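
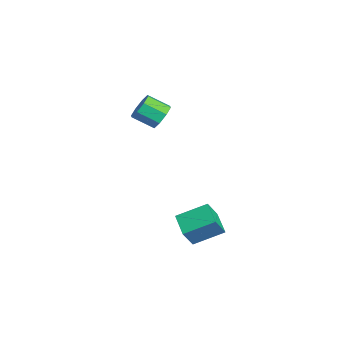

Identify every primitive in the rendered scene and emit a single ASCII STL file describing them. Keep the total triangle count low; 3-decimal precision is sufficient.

solid 
facet normal 0.287 0.807 -0.517
outer loop
vertex -2.702 2.628 2.426
vertex -3.47 2.49 1.784
vertex -3.343 2.998 2.648
endloop
endfacet
facet normal 0.479 0.346 0.807
outer loop
vertex -2.702 2.628 2.426
vertex -3.343 2.998 2.648
vertex -3.162 1.328 3.257
endloop
endfacet
facet normal 0.480 0.346 0.806
outer loop
vertex -3.162 1.328 3.257
vertex -3.343 2.998 2.648
vertex -3.804 1.698 3.48
endloop
endfacet
facet normal -0.286 -0.807 0.516
outer loop
vertex -3.162 1.328 3.257
vertex -3.804 1.698 3.48
vertex -3.93 1.19 2.616
endloop
endfacet
facet normal 0.285 0.807 -0.517
outer loop
vertex -3.343 2.998 2.648
vertex -3.47 2.49 1.784
vertex -4.059 3.07 2.365
endloop
endfacet
facet normal -0.247 0.583 0.774
outer loop
vertex -3.343 2.998 2.648
vertex -4.059 3.07 2.365
vertex -3.804 1.698 3.48
endloop
endfacet
facet normal -0.249 0.583 0.774
outer loop
vertex -3.804 1.698 3.48
vertex -4.059 3.07 2.365
vertex -4.519 1.77 3.196
endloop
endfacet
facet normal -0.286 -0.807 0.516
outer loop
vertex -3.804 1.698 3.48
vertex -4.519 1.77 3.196
vertex -3.93 1.19 2.616
endloop
endfacet
facet normal 0.286 0.807 -0.516
outer loop
vertex -4.059 3.07 2.365
vertex -3.47 2.49 1.784
vertex -4.429 2.802 1.741
endloop
endfacet
facet normal -0.830 0.477 0.287
outer loop
vertex -4.059 3.07 2.365
vertex -4.429 2.802 1.741
vertex -4.519 1.77 3.196
endloop
endfacet
facet normal -0.829 0.479 0.288
outer loop
vertex -4.519 1.77 3.196
vertex -4.429 2.802 1.741
vertex -4.89 1.502 2.573
endloop
endfacet
facet normal -0.285 -0.807 0.517
outer loop
vertex -4.519 1.77 3.196
vertex -4.89 1.502 2.573
vertex -3.93 1.19 2.616
endloop
endfacet
facet normal 0.286 0.807 -0.516
outer loop
vertex -4.429 2.802 1.741
vertex -3.47 2.49 1.784
vertex -4.238 2.352 1.143
endloop
endfacet
facet normal -0.926 0.094 -0.366
outer loop
vertex -4.429 2.802 1.741
vertex -4.238 2.352 1.143
vertex -4.89 1.502 2.573
endloop
endfacet
facet normal -0.926 0.093 -0.367
outer loop
vertex -4.89 1.502 2.573
vertex -4.238 2.352 1.143
vertex -4.698 1.052 1.974
endloop
endfacet
facet normal -0.286 -0.808 0.515
outer loop
vertex -4.89 1.502 2.573
vertex -4.698 1.052 1.974
vertex -3.93 1.19 2.616
endloop
endfacet
facet normal 0.286 0.807 -0.516
outer loop
vertex -4.238 2.352 1.143
vertex -3.47 2.49 1.784
vertex -3.596 1.982 0.92
endloop
endfacet
facet normal -0.479 -0.346 -0.807
outer loop
vertex -4.238 2.352 1.143
vertex -3.596 1.982 0.92
vertex -4.698 1.052 1.974
endloop
endfacet
facet normal -0.479 -0.346 -0.807
outer loop
vertex -4.698 1.052 1.974
vertex -3.596 1.982 0.92
vertex -4.057 0.682 1.752
endloop
endfacet
facet normal -0.287 -0.807 0.517
outer loop
vertex -4.698 1.052 1.974
vertex -4.057 0.682 1.752
vertex -3.93 1.19 2.616
endloop
endfacet
facet normal 0.286 0.807 -0.516
outer loop
vertex -3.596 1.982 0.92
vertex -3.47 2.49 1.784
vertex -2.881 1.91 1.204
endloop
endfacet
facet normal 0.248 -0.583 -0.773
outer loop
vertex -3.596 1.982 0.92
vertex -2.881 1.91 1.204
vertex -4.057 0.682 1.752
endloop
endfacet
facet normal 0.247 -0.582 -0.774
outer loop
vertex -4.057 0.682 1.752
vertex -2.881 1.91 1.204
vertex -3.341 0.61 2.035
endloop
endfacet
facet normal -0.285 -0.807 0.517
outer loop
vertex -4.057 0.682 1.752
vertex -3.341 0.61 2.035
vertex -3.93 1.19 2.616
endloop
endfacet
facet normal 0.285 0.807 -0.517
outer loop
vertex -2.881 1.91 1.204
vertex -3.47 2.49 1.784
vertex -2.51 2.178 1.827
endloop
endfacet
facet normal 0.830 -0.478 -0.288
outer loop
vertex -2.881 1.91 1.204
vertex -2.51 2.178 1.827
vertex -3.341 0.61 2.035
endloop
endfacet
facet normal 0.830 -0.478 -0.287
outer loop
vertex -3.341 0.61 2.035
vertex -2.51 2.178 1.827
vertex -2.971 0.878 2.659
endloop
endfacet
facet normal -0.286 -0.807 0.516
outer loop
vertex -3.341 0.61 2.035
vertex -2.971 0.878 2.659
vertex -3.93 1.19 2.616
endloop
endfacet
facet normal 0.286 0.808 -0.515
outer loop
vertex -2.51 2.178 1.827
vertex -3.47 2.49 1.784
vertex -2.702 2.628 2.426
endloop
endfacet
facet normal 0.926 -0.093 0.367
outer loop
vertex -2.51 2.178 1.827
vertex -2.702 2.628 2.426
vertex -2.971 0.878 2.659
endloop
endfacet
facet normal 0.926 -0.094 0.366
outer loop
vertex -2.971 0.878 2.659
vertex -2.702 2.628 2.426
vertex -3.162 1.328 3.257
endloop
endfacet
facet normal -0.286 -0.807 0.516
outer loop
vertex -2.971 0.878 2.659
vertex -3.162 1.328 3.257
vertex -3.93 1.19 2.616
endloop
endfacet
facet normal -0.931 -0.106 0.348
outer loop
vertex 3.373 2.089 -2.589
vertex 3.5 3.965 -1.677
vertex 2.792 2.782 -3.933
endloop
endfacet
facet normal -0.061 -0.898 -0.436
outer loop
vertex 4.32 2.955 -4.503
vertex 3.373 2.089 -2.589
vertex 2.792 2.782 -3.933
endloop
endfacet
facet normal -0.932 -0.105 0.348
outer loop
vertex 2.792 2.782 -3.933
vertex 3.5 3.965 -1.677
vertex 2.92 4.658 -3.021
endloop
endfacet
facet normal -0.358 0.428 -0.830
outer loop
vertex 2.92 4.658 -3.021
vertex 4.32 2.955 -4.503
vertex 2.792 2.782 -3.933
endloop
endfacet
facet normal 0.358 -0.428 0.830
outer loop
vertex 3.373 2.089 -2.589
vertex 5.028 4.138 -2.247
vertex 3.5 3.965 -1.677
endloop
endfacet
facet normal -0.061 -0.898 -0.436
outer loop
vertex 4.9 2.262 -3.159
vertex 3.373 2.089 -2.589
vertex 4.32 2.955 -4.503
endloop
endfacet
facet normal 0.358 -0.428 0.830
outer loop
vertex 4.9 2.262 -3.159
vertex 5.028 4.138 -2.247
vertex 3.373 2.089 -2.589
endloop
endfacet
facet normal 0.061 0.898 0.436
outer loop
vertex 3.5 3.965 -1.677
vertex 5.028 4.138 -2.247
vertex 2.92 4.658 -3.021
endloop
endfacet
facet normal -0.358 0.428 -0.830
outer loop
vertex 4.447 4.831 -3.591
vertex 4.32 2.955 -4.503
vertex 2.92 4.658 -3.021
endloop
endfacet
facet normal 0.061 0.898 0.436
outer loop
vertex 2.92 4.658 -3.021
vertex 5.028 4.138 -2.247
vertex 4.447 4.831 -3.591
endloop
endfacet
facet normal 0.932 0.106 -0.347
outer loop
vertex 4.447 4.831 -3.591
vertex 4.9 2.262 -3.159
vertex 4.32 2.955 -4.503
endloop
endfacet
facet normal 0.931 0.106 -0.348
outer loop
vertex 5.028 4.138 -2.247
vertex 4.9 2.262 -3.159
vertex 4.447 4.831 -3.591
endloop
endfacet

endsolid


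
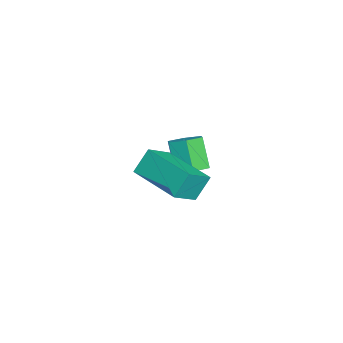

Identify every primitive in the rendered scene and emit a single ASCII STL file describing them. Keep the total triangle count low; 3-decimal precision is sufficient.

solid 
facet normal 0.465 0.224 -0.856
outer loop
vertex -2.218 -2.873 -3.349
vertex -2.675 -2.299 -3.447
vertex -2.04 -2.207 -3.078
endloop
endfacet
facet normal 0.852 -0.376 0.364
outer loop
vertex -2.218 -2.873 -3.349
vertex -2.04 -2.207 -3.078
vertex -2.888 -3.195 -2.115
endloop
endfacet
facet normal 0.852 -0.376 0.365
outer loop
vertex -2.888 -3.195 -2.115
vertex -2.04 -2.207 -3.078
vertex -2.71 -2.529 -1.845
endloop
endfacet
facet normal -0.464 -0.223 0.857
outer loop
vertex -2.888 -3.195 -2.115
vertex -2.71 -2.529 -1.845
vertex -3.345 -2.621 -2.213
endloop
endfacet
facet normal 0.465 0.224 -0.856
outer loop
vertex -2.04 -2.207 -3.078
vertex -2.675 -2.299 -3.447
vertex -2.497 -1.633 -3.176
endloop
endfacet
facet normal 0.634 0.590 0.499
outer loop
vertex -2.04 -2.207 -3.078
vertex -2.497 -1.633 -3.176
vertex -2.71 -2.529 -1.845
endloop
endfacet
facet normal 0.634 0.591 0.499
outer loop
vertex -2.71 -2.529 -1.845
vertex -2.497 -1.633 -3.176
vertex -3.167 -1.956 -1.943
endloop
endfacet
facet normal -0.464 -0.224 0.857
outer loop
vertex -2.71 -2.529 -1.845
vertex -3.167 -1.956 -1.943
vertex -3.345 -2.621 -2.213
endloop
endfacet
facet normal 0.465 0.224 -0.856
outer loop
vertex -2.497 -1.633 -3.176
vertex -2.675 -2.299 -3.447
vertex -3.132 -1.725 -3.545
endloop
endfacet
facet normal -0.218 0.967 0.135
outer loop
vertex -2.497 -1.633 -3.176
vertex -3.132 -1.725 -3.545
vertex -3.167 -1.956 -1.943
endloop
endfacet
facet normal -0.217 0.967 0.135
outer loop
vertex -3.167 -1.956 -1.943
vertex -3.132 -1.725 -3.545
vertex -3.802 -2.047 -2.311
endloop
endfacet
facet normal -0.465 -0.224 0.857
outer loop
vertex -3.167 -1.956 -1.943
vertex -3.802 -2.047 -2.311
vertex -3.345 -2.621 -2.213
endloop
endfacet
facet normal 0.464 0.223 -0.857
outer loop
vertex -3.132 -1.725 -3.545
vertex -2.675 -2.299 -3.447
vertex -3.31 -2.391 -3.815
endloop
endfacet
facet normal -0.852 0.376 -0.365
outer loop
vertex -3.132 -1.725 -3.545
vertex -3.31 -2.391 -3.815
vertex -3.802 -2.047 -2.311
endloop
endfacet
facet normal -0.852 0.376 -0.365
outer loop
vertex -3.802 -2.047 -2.311
vertex -3.31 -2.391 -3.815
vertex -3.98 -2.713 -2.582
endloop
endfacet
facet normal -0.465 -0.224 0.856
outer loop
vertex -3.802 -2.047 -2.311
vertex -3.98 -2.713 -2.582
vertex -3.345 -2.621 -2.213
endloop
endfacet
facet normal 0.464 0.224 -0.857
outer loop
vertex -3.31 -2.391 -3.815
vertex -2.675 -2.299 -3.447
vertex -2.853 -2.964 -3.717
endloop
endfacet
facet normal -0.634 -0.591 -0.499
outer loop
vertex -3.31 -2.391 -3.815
vertex -2.853 -2.964 -3.717
vertex -3.98 -2.713 -2.582
endloop
endfacet
facet normal -0.634 -0.590 -0.499
outer loop
vertex -3.98 -2.713 -2.582
vertex -2.853 -2.964 -3.717
vertex -3.523 -3.287 -2.484
endloop
endfacet
facet normal -0.465 -0.224 0.856
outer loop
vertex -3.98 -2.713 -2.582
vertex -3.523 -3.287 -2.484
vertex -3.345 -2.621 -2.213
endloop
endfacet
facet normal 0.465 0.224 -0.857
outer loop
vertex -2.853 -2.964 -3.717
vertex -2.675 -2.299 -3.447
vertex -2.218 -2.873 -3.349
endloop
endfacet
facet normal 0.217 -0.967 -0.135
outer loop
vertex -2.853 -2.964 -3.717
vertex -2.218 -2.873 -3.349
vertex -3.523 -3.287 -2.484
endloop
endfacet
facet normal 0.218 -0.967 -0.134
outer loop
vertex -3.523 -3.287 -2.484
vertex -2.218 -2.873 -3.349
vertex -2.888 -3.195 -2.115
endloop
endfacet
facet normal -0.465 -0.224 0.856
outer loop
vertex -3.523 -3.287 -2.484
vertex -2.888 -3.195 -2.115
vertex -3.345 -2.621 -2.213
endloop
endfacet
facet normal -0.351 0.436 0.829
outer loop
vertex 0.256 -3.628 -0.366
vertex 1.694 -2.058 -0.582
vertex -0.591 -2.95 -1.082
endloop
endfacet
facet normal -0.672 -0.734 0.100
outer loop
vertex -0.194 -3.442 -2.018
vertex 0.256 -3.628 -0.366
vertex -0.591 -2.95 -1.082
endloop
endfacet
facet normal -0.351 0.435 0.829
outer loop
vertex -0.591 -2.95 -1.082
vertex 1.694 -2.058 -0.582
vertex 0.847 -1.38 -1.297
endloop
endfacet
facet normal -0.652 0.522 -0.551
outer loop
vertex 0.847 -1.38 -1.297
vertex -0.194 -3.442 -2.018
vertex -0.591 -2.95 -1.082
endloop
endfacet
facet normal 0.652 -0.521 0.551
outer loop
vertex 0.256 -3.628 -0.366
vertex 2.091 -2.55 -1.518
vertex 1.694 -2.058 -0.582
endloop
endfacet
facet normal -0.672 -0.734 0.100
outer loop
vertex 0.653 -4.12 -1.303
vertex 0.256 -3.628 -0.366
vertex -0.194 -3.442 -2.018
endloop
endfacet
facet normal 0.652 -0.522 0.550
outer loop
vertex 0.653 -4.12 -1.303
vertex 2.091 -2.55 -1.518
vertex 0.256 -3.628 -0.366
endloop
endfacet
facet normal 0.672 0.734 -0.101
outer loop
vertex 1.694 -2.058 -0.582
vertex 2.091 -2.55 -1.518
vertex 0.847 -1.38 -1.297
endloop
endfacet
facet normal -0.652 0.522 -0.550
outer loop
vertex 1.244 -1.872 -2.234
vertex -0.194 -3.442 -2.018
vertex 0.847 -1.38 -1.297
endloop
endfacet
facet normal 0.672 0.734 -0.100
outer loop
vertex 0.847 -1.38 -1.297
vertex 2.091 -2.55 -1.518
vertex 1.244 -1.872 -2.234
endloop
endfacet
facet normal 0.351 -0.436 -0.829
outer loop
vertex 1.244 -1.872 -2.234
vertex 0.653 -4.12 -1.303
vertex -0.194 -3.442 -2.018
endloop
endfacet
facet normal 0.352 -0.436 -0.829
outer loop
vertex 2.091 -2.55 -1.518
vertex 0.653 -4.12 -1.303
vertex 1.244 -1.872 -2.234
endloop
endfacet

endsolid


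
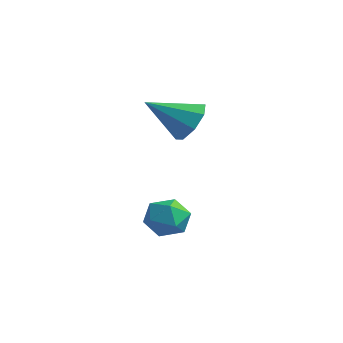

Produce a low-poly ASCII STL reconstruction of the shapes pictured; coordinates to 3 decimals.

solid 
facet normal 0.466 0.706 -0.533
outer loop
vertex -1.715 -1.757 2.753
vertex -2.529 -1.65 2.183
vertex -2.198 -1.231 3.028
endloop
endfacet
facet normal 0.365 -0.146 0.920
outer loop
vertex -1.715 -1.757 2.753
vertex -2.198 -1.231 3.028
vertex -3.451 -3.05 3.237
endloop
endfacet
facet normal 0.465 0.707 -0.533
outer loop
vertex -2.198 -1.231 3.028
vertex -2.529 -1.65 2.183
vertex -2.876 -0.951 2.808
endloop
endfacet
facet normal -0.204 0.249 0.947
outer loop
vertex -2.198 -1.231 3.028
vertex -2.876 -0.951 2.808
vertex -3.451 -3.05 3.237
endloop
endfacet
facet normal 0.466 0.707 -0.532
outer loop
vertex -2.876 -0.951 2.808
vertex -2.529 -1.65 2.183
vertex -3.35 -1.08 2.221
endloop
endfacet
facet normal -0.770 0.323 0.550
outer loop
vertex -2.876 -0.951 2.808
vertex -3.35 -1.08 2.221
vertex -3.451 -3.05 3.237
endloop
endfacet
facet normal 0.466 0.706 -0.533
outer loop
vertex -3.35 -1.08 2.221
vertex -2.529 -1.65 2.183
vertex -3.344 -1.544 1.612
endloop
endfacet
facet normal -0.999 0.033 -0.035
outer loop
vertex -3.35 -1.08 2.221
vertex -3.344 -1.544 1.612
vertex -3.451 -3.05 3.237
endloop
endfacet
facet normal 0.465 0.707 -0.533
outer loop
vertex -3.344 -1.544 1.612
vertex -2.529 -1.65 2.183
vertex -2.86 -2.07 1.337
endloop
endfacet
facet normal -0.758 -0.452 -0.469
outer loop
vertex -3.344 -1.544 1.612
vertex -2.86 -2.07 1.337
vertex -3.451 -3.05 3.237
endloop
endfacet
facet normal 0.465 0.707 -0.533
outer loop
vertex -2.86 -2.07 1.337
vertex -2.529 -1.65 2.183
vertex -2.183 -2.35 1.557
endloop
endfacet
facet normal -0.189 -0.847 -0.496
outer loop
vertex -2.86 -2.07 1.337
vertex -2.183 -2.35 1.557
vertex -3.451 -3.05 3.237
endloop
endfacet
facet normal 0.465 0.707 -0.533
outer loop
vertex -2.183 -2.35 1.557
vertex -2.529 -1.65 2.183
vertex -1.708 -2.22 2.144
endloop
endfacet
facet normal 0.376 -0.921 -0.100
outer loop
vertex -2.183 -2.35 1.557
vertex -1.708 -2.22 2.144
vertex -3.451 -3.05 3.237
endloop
endfacet
facet normal 0.466 0.707 -0.532
outer loop
vertex -1.708 -2.22 2.144
vertex -2.529 -1.65 2.183
vertex -1.715 -1.757 2.753
endloop
endfacet
facet normal 0.605 -0.630 0.486
outer loop
vertex -1.708 -2.22 2.144
vertex -1.715 -1.757 2.753
vertex -3.451 -3.05 3.237
endloop
endfacet
facet normal -0.493 0.812 0.312
outer loop
vertex -2.077 -2.416 -2.157
vertex -2.826 -2.962 -1.918
vertex -2.136 -2.789 -1.278
endloop
endfacet
facet normal 0.212 0.894 0.394
outer loop
vertex -2.077 -2.416 -2.157
vertex -2.136 -2.789 -1.278
vertex -1.298 -2.784 -1.74
endloop
endfacet
facet normal 0.518 0.819 -0.246
outer loop
vertex -2.077 -2.416 -2.157
vertex -1.298 -2.784 -1.74
vertex -1.47 -2.953 -2.666
endloop
endfacet
facet normal 0.004 0.690 -0.724
outer loop
vertex -2.077 -2.416 -2.157
vertex -1.47 -2.953 -2.666
vertex -2.414 -3.063 -2.776
endloop
endfacet
facet normal -0.621 0.686 -0.379
outer loop
vertex -2.077 -2.416 -2.157
vertex -2.414 -3.063 -2.776
vertex -2.826 -2.962 -1.918
endloop
endfacet
facet normal 0.447 0.368 0.815
outer loop
vertex -1.298 -2.784 -1.74
vertex -2.136 -2.789 -1.278
vertex -1.566 -3.557 -1.244
endloop
endfacet
facet normal -0.692 0.236 0.682
outer loop
vertex -2.136 -2.789 -1.278
vertex -2.826 -2.962 -1.918
vertex -2.51 -3.667 -1.354
endloop
endfacet
facet normal -0.900 0.032 -0.436
outer loop
vertex -2.826 -2.962 -1.918
vertex -2.414 -3.063 -2.776
vertex -2.682 -3.836 -2.28
endloop
endfacet
facet normal 0.111 0.039 -0.993
outer loop
vertex -2.414 -3.063 -2.776
vertex -1.47 -2.953 -2.666
vertex -1.844 -3.831 -2.742
endloop
endfacet
facet normal 0.944 0.247 -0.220
outer loop
vertex -1.47 -2.953 -2.666
vertex -1.298 -2.784 -1.74
vertex -1.154 -3.658 -2.102
endloop
endfacet
facet normal -0.004 -0.690 0.724
outer loop
vertex -1.903 -4.204 -1.863
vertex -1.566 -3.557 -1.244
vertex -2.51 -3.667 -1.354
endloop
endfacet
facet normal -0.518 -0.819 0.246
outer loop
vertex -1.903 -4.204 -1.863
vertex -2.51 -3.667 -1.354
vertex -2.682 -3.836 -2.28
endloop
endfacet
facet normal -0.212 -0.894 -0.394
outer loop
vertex -1.903 -4.204 -1.863
vertex -2.682 -3.836 -2.28
vertex -1.844 -3.831 -2.742
endloop
endfacet
facet normal 0.493 -0.812 -0.312
outer loop
vertex -1.903 -4.204 -1.863
vertex -1.844 -3.831 -2.742
vertex -1.154 -3.658 -2.102
endloop
endfacet
facet normal 0.621 -0.686 0.379
outer loop
vertex -1.903 -4.204 -1.863
vertex -1.154 -3.658 -2.102
vertex -1.566 -3.557 -1.244
endloop
endfacet
facet normal -0.111 -0.039 0.993
outer loop
vertex -2.51 -3.667 -1.354
vertex -1.566 -3.557 -1.244
vertex -2.136 -2.789 -1.278
endloop
endfacet
facet normal -0.944 -0.247 0.220
outer loop
vertex -2.682 -3.836 -2.28
vertex -2.51 -3.667 -1.354
vertex -2.826 -2.962 -1.918
endloop
endfacet
facet normal -0.447 -0.368 -0.815
outer loop
vertex -1.844 -3.831 -2.742
vertex -2.682 -3.836 -2.28
vertex -2.414 -3.063 -2.776
endloop
endfacet
facet normal 0.692 -0.236 -0.682
outer loop
vertex -1.154 -3.658 -2.102
vertex -1.844 -3.831 -2.742
vertex -1.47 -2.953 -2.666
endloop
endfacet
facet normal 0.900 -0.032 0.436
outer loop
vertex -1.566 -3.557 -1.244
vertex -1.154 -3.658 -2.102
vertex -1.298 -2.784 -1.74
endloop
endfacet

endsolid


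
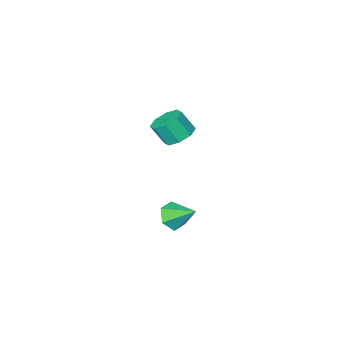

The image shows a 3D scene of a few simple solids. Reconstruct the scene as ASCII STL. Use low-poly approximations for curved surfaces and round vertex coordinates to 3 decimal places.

solid 
facet normal -0.355 0.413 -0.839
outer loop
vertex -0.375 -2.853 -1.0
vertex -0.945 -3.625 -1.139
vertex -1.041 -2.776 -0.68
endloop
endfacet
facet normal 0.265 0.905 0.333
outer loop
vertex -0.375 -2.853 -1.0
vertex -1.041 -2.776 -0.68
vertex 0.116 -3.422 0.157
endloop
endfacet
facet normal 0.265 0.905 0.333
outer loop
vertex 0.116 -3.422 0.157
vertex -1.041 -2.776 -0.68
vertex -0.55 -3.345 0.477
endloop
endfacet
facet normal 0.355 -0.412 0.839
outer loop
vertex 0.116 -3.422 0.157
vertex -0.55 -3.345 0.477
vertex -0.455 -4.195 0.019
endloop
endfacet
facet normal -0.355 0.413 -0.839
outer loop
vertex -1.041 -2.776 -0.68
vertex -0.945 -3.625 -1.139
vertex -1.65 -3.196 -0.629
endloop
endfacet
facet normal -0.447 0.713 0.540
outer loop
vertex -1.041 -2.776 -0.68
vertex -1.65 -3.196 -0.629
vertex -0.55 -3.345 0.477
endloop
endfacet
facet normal -0.447 0.713 0.540
outer loop
vertex -0.55 -3.345 0.477
vertex -1.65 -3.196 -0.629
vertex -1.159 -3.766 0.529
endloop
endfacet
facet normal 0.356 -0.412 0.839
outer loop
vertex -0.55 -3.345 0.477
vertex -1.159 -3.766 0.529
vertex -0.455 -4.195 0.019
endloop
endfacet
facet normal -0.356 0.413 -0.839
outer loop
vertex -1.65 -3.196 -0.629
vertex -0.945 -3.625 -1.139
vertex -1.847 -3.868 -0.876
endloop
endfacet
facet normal -0.896 0.104 0.431
outer loop
vertex -1.65 -3.196 -0.629
vertex -1.847 -3.868 -0.876
vertex -1.159 -3.766 0.529
endloop
endfacet
facet normal -0.896 0.104 0.431
outer loop
vertex -1.159 -3.766 0.529
vertex -1.847 -3.868 -0.876
vertex -1.356 -4.438 0.282
endloop
endfacet
facet normal 0.356 -0.413 0.838
outer loop
vertex -1.159 -3.766 0.529
vertex -1.356 -4.438 0.282
vertex -0.455 -4.195 0.019
endloop
endfacet
facet normal -0.356 0.412 -0.839
outer loop
vertex -1.847 -3.868 -0.876
vertex -0.945 -3.625 -1.139
vertex -1.516 -4.398 -1.277
endloop
endfacet
facet normal -0.822 -0.566 0.070
outer loop
vertex -1.847 -3.868 -0.876
vertex -1.516 -4.398 -1.277
vertex -1.356 -4.438 0.282
endloop
endfacet
facet normal -0.821 -0.567 0.070
outer loop
vertex -1.356 -4.438 0.282
vertex -1.516 -4.398 -1.277
vertex -1.025 -4.967 -0.12
endloop
endfacet
facet normal 0.356 -0.414 0.838
outer loop
vertex -1.356 -4.438 0.282
vertex -1.025 -4.967 -0.12
vertex -0.455 -4.195 0.019
endloop
endfacet
facet normal -0.355 0.412 -0.839
outer loop
vertex -1.516 -4.398 -1.277
vertex -0.945 -3.625 -1.139
vertex -0.85 -4.475 -1.597
endloop
endfacet
facet normal -0.265 -0.905 -0.333
outer loop
vertex -1.516 -4.398 -1.277
vertex -0.85 -4.475 -1.597
vertex -1.025 -4.967 -0.12
endloop
endfacet
facet normal -0.265 -0.905 -0.333
outer loop
vertex -1.025 -4.967 -0.12
vertex -0.85 -4.475 -1.597
vertex -0.359 -5.044 -0.44
endloop
endfacet
facet normal 0.355 -0.413 0.839
outer loop
vertex -1.025 -4.967 -0.12
vertex -0.359 -5.044 -0.44
vertex -0.455 -4.195 0.019
endloop
endfacet
facet normal -0.356 0.412 -0.839
outer loop
vertex -0.85 -4.475 -1.597
vertex -0.945 -3.625 -1.139
vertex -0.241 -4.054 -1.649
endloop
endfacet
facet normal 0.447 -0.713 -0.540
outer loop
vertex -0.85 -4.475 -1.597
vertex -0.241 -4.054 -1.649
vertex -0.359 -5.044 -0.44
endloop
endfacet
facet normal 0.447 -0.713 -0.540
outer loop
vertex -0.359 -5.044 -0.44
vertex -0.241 -4.054 -1.649
vertex 0.25 -4.624 -0.491
endloop
endfacet
facet normal 0.355 -0.413 0.839
outer loop
vertex -0.359 -5.044 -0.44
vertex 0.25 -4.624 -0.491
vertex -0.455 -4.195 0.019
endloop
endfacet
facet normal -0.356 0.413 -0.838
outer loop
vertex -0.241 -4.054 -1.649
vertex -0.945 -3.625 -1.139
vertex -0.044 -3.382 -1.402
endloop
endfacet
facet normal 0.896 -0.104 -0.431
outer loop
vertex -0.241 -4.054 -1.649
vertex -0.044 -3.382 -1.402
vertex 0.25 -4.624 -0.491
endloop
endfacet
facet normal 0.896 -0.104 -0.431
outer loop
vertex 0.25 -4.624 -0.491
vertex -0.044 -3.382 -1.402
vertex 0.447 -3.952 -0.244
endloop
endfacet
facet normal 0.356 -0.413 0.839
outer loop
vertex 0.25 -4.624 -0.491
vertex 0.447 -3.952 -0.244
vertex -0.455 -4.195 0.019
endloop
endfacet
facet normal -0.356 0.414 -0.838
outer loop
vertex -0.044 -3.382 -1.402
vertex -0.945 -3.625 -1.139
vertex -0.375 -2.853 -1.0
endloop
endfacet
facet normal 0.821 0.566 -0.069
outer loop
vertex -0.044 -3.382 -1.402
vertex -0.375 -2.853 -1.0
vertex 0.447 -3.952 -0.244
endloop
endfacet
facet normal 0.821 0.566 -0.070
outer loop
vertex 0.447 -3.952 -0.244
vertex -0.375 -2.853 -1.0
vertex 0.116 -3.422 0.157
endloop
endfacet
facet normal 0.356 -0.412 0.839
outer loop
vertex 0.447 -3.952 -0.244
vertex 0.116 -3.422 0.157
vertex -0.455 -4.195 0.019
endloop
endfacet
facet normal 0.285 -0.776 -0.562
outer loop
vertex 4.205 1.868 -1.323
vertex 3.68 2.145 -1.972
vertex 4.514 2.423 -1.933
endloop
endfacet
facet normal 0.684 0.333 0.649
outer loop
vertex 4.205 1.868 -1.323
vertex 4.514 2.423 -1.933
vertex 3.22 3.395 -1.068
endloop
endfacet
facet normal 0.285 -0.776 -0.562
outer loop
vertex 4.514 2.423 -1.933
vertex 3.68 2.145 -1.972
vertex 3.988 2.7 -2.582
endloop
endfacet
facet normal 0.555 0.826 -0.097
outer loop
vertex 4.514 2.423 -1.933
vertex 3.988 2.7 -2.582
vertex 3.22 3.395 -1.068
endloop
endfacet
facet normal 0.286 -0.776 -0.562
outer loop
vertex 3.988 2.7 -2.582
vertex 3.68 2.145 -1.972
vertex 3.154 2.422 -2.622
endloop
endfacet
facet normal -0.251 0.825 -0.506
outer loop
vertex 3.988 2.7 -2.582
vertex 3.154 2.422 -2.622
vertex 3.22 3.395 -1.068
endloop
endfacet
facet normal 0.286 -0.776 -0.562
outer loop
vertex 3.154 2.422 -2.622
vertex 3.68 2.145 -1.972
vertex 2.846 1.867 -2.012
endloop
endfacet
facet normal -0.929 0.331 -0.168
outer loop
vertex 3.154 2.422 -2.622
vertex 2.846 1.867 -2.012
vertex 3.22 3.395 -1.068
endloop
endfacet
facet normal 0.286 -0.776 -0.562
outer loop
vertex 2.846 1.867 -2.012
vertex 3.68 2.145 -1.972
vertex 3.371 1.59 -1.363
endloop
endfacet
facet normal -0.800 -0.161 0.578
outer loop
vertex 2.846 1.867 -2.012
vertex 3.371 1.59 -1.363
vertex 3.22 3.395 -1.068
endloop
endfacet
facet normal 0.286 -0.776 -0.562
outer loop
vertex 3.371 1.59 -1.363
vertex 3.68 2.145 -1.972
vertex 4.205 1.868 -1.323
endloop
endfacet
facet normal 0.006 -0.161 0.987
outer loop
vertex 3.371 1.59 -1.363
vertex 4.205 1.868 -1.323
vertex 3.22 3.395 -1.068
endloop
endfacet

endsolid


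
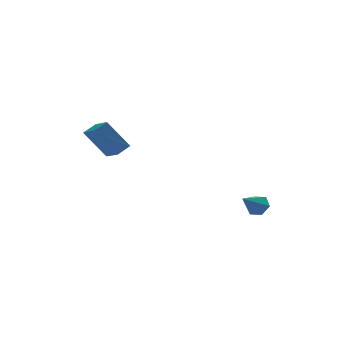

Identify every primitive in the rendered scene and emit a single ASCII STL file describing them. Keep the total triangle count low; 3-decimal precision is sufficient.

solid 
facet normal 0.710 0.418 -0.566
outer loop
vertex 4.204 -3.523 -1.084
vertex 3.756 -3.526 -1.648
vertex 3.775 -2.958 -1.205
endloop
endfacet
facet normal 0.100 0.280 0.955
outer loop
vertex 4.204 -3.523 -1.084
vertex 3.775 -2.958 -1.205
vertex 2.584 -4.214 -0.712
endloop
endfacet
facet normal 0.711 0.418 -0.566
outer loop
vertex 3.775 -2.958 -1.205
vertex 3.756 -3.526 -1.648
vertex 3.327 -2.96 -1.769
endloop
endfacet
facet normal -0.558 0.703 0.441
outer loop
vertex 3.775 -2.958 -1.205
vertex 3.327 -2.96 -1.769
vertex 2.584 -4.214 -0.712
endloop
endfacet
facet normal 0.710 0.417 -0.567
outer loop
vertex 3.327 -2.96 -1.769
vertex 3.756 -3.526 -1.648
vertex 3.308 -3.528 -2.211
endloop
endfacet
facet normal -0.909 0.274 -0.314
outer loop
vertex 3.327 -2.96 -1.769
vertex 3.308 -3.528 -2.211
vertex 2.584 -4.214 -0.712
endloop
endfacet
facet normal 0.710 0.418 -0.567
outer loop
vertex 3.308 -3.528 -2.211
vertex 3.756 -3.526 -1.648
vertex 3.737 -4.093 -2.09
endloop
endfacet
facet normal -0.602 -0.575 -0.554
outer loop
vertex 3.308 -3.528 -2.211
vertex 3.737 -4.093 -2.09
vertex 2.584 -4.214 -0.712
endloop
endfacet
facet normal 0.711 0.417 -0.566
outer loop
vertex 3.737 -4.093 -2.09
vertex 3.756 -3.526 -1.648
vertex 4.185 -4.091 -1.526
endloop
endfacet
facet normal 0.056 -0.998 -0.041
outer loop
vertex 3.737 -4.093 -2.09
vertex 4.185 -4.091 -1.526
vertex 2.584 -4.214 -0.712
endloop
endfacet
facet normal 0.711 0.417 -0.567
outer loop
vertex 4.185 -4.091 -1.526
vertex 3.756 -3.526 -1.648
vertex 4.204 -3.523 -1.084
endloop
endfacet
facet normal 0.407 -0.569 0.714
outer loop
vertex 4.185 -4.091 -1.526
vertex 4.204 -3.523 -1.084
vertex 2.584 -4.214 -0.712
endloop
endfacet
facet normal -0.840 -0.304 -0.448
outer loop
vertex -4.406 -0.972 3.928
vertex -4.586 0.361 3.361
vertex -3.324 -1.527 2.277
endloop
endfacet
facet normal 0.123 -0.913 0.388
outer loop
vertex -2.534 -1.241 2.699
vertex -4.406 -0.972 3.928
vertex -3.324 -1.527 2.277
endloop
endfacet
facet normal -0.840 -0.304 -0.449
outer loop
vertex -3.324 -1.527 2.277
vertex -4.586 0.361 3.361
vertex -3.504 -0.194 1.711
endloop
endfacet
facet normal 0.528 -0.271 -0.805
outer loop
vertex -3.504 -0.194 1.711
vertex -2.534 -1.241 2.699
vertex -3.324 -1.527 2.277
endloop
endfacet
facet normal -0.528 0.271 0.805
outer loop
vertex -4.406 -0.972 3.928
vertex -3.796 0.647 3.783
vertex -4.586 0.361 3.361
endloop
endfacet
facet normal 0.124 -0.913 0.388
outer loop
vertex -3.616 -0.686 4.349
vertex -4.406 -0.972 3.928
vertex -2.534 -1.241 2.699
endloop
endfacet
facet normal -0.527 0.271 0.805
outer loop
vertex -3.616 -0.686 4.349
vertex -3.796 0.647 3.783
vertex -4.406 -0.972 3.928
endloop
endfacet
facet normal -0.123 0.913 -0.388
outer loop
vertex -4.586 0.361 3.361
vertex -3.796 0.647 3.783
vertex -3.504 -0.194 1.711
endloop
endfacet
facet normal 0.527 -0.271 -0.805
outer loop
vertex -2.714 0.092 2.132
vertex -2.534 -1.241 2.699
vertex -3.504 -0.194 1.711
endloop
endfacet
facet normal -0.124 0.913 -0.388
outer loop
vertex -3.504 -0.194 1.711
vertex -3.796 0.647 3.783
vertex -2.714 0.092 2.132
endloop
endfacet
facet normal 0.840 0.304 0.449
outer loop
vertex -2.714 0.092 2.132
vertex -3.616 -0.686 4.349
vertex -2.534 -1.241 2.699
endloop
endfacet
facet normal 0.840 0.304 0.449
outer loop
vertex -3.796 0.647 3.783
vertex -3.616 -0.686 4.349
vertex -2.714 0.092 2.132
endloop
endfacet

endsolid


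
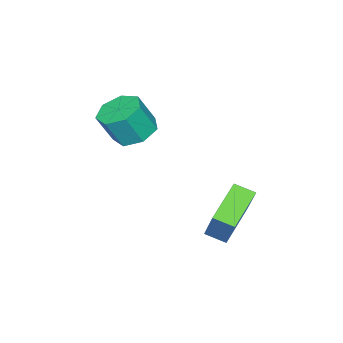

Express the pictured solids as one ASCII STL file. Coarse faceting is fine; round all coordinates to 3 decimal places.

solid 
facet normal -0.341 -0.384 -0.858
outer loop
vertex -2.574 2.618 -2.096
vertex -2.75 3.419 -2.385
vertex -0.866 2.73 -2.824
endloop
endfacet
facet normal 0.202 -0.921 0.333
outer loop
vertex -0.29 3.381 -1.375
vertex -2.574 2.618 -2.096
vertex -0.866 2.73 -2.824
endloop
endfacet
facet normal -0.341 -0.385 -0.858
outer loop
vertex -0.866 2.73 -2.824
vertex -2.75 3.419 -2.385
vertex -1.042 3.532 -3.114
endloop
endfacet
facet normal 0.918 0.060 -0.392
outer loop
vertex -1.042 3.532 -3.114
vertex -0.29 3.381 -1.375
vertex -0.866 2.73 -2.824
endloop
endfacet
facet normal -0.918 -0.060 0.392
outer loop
vertex -2.574 2.618 -2.096
vertex -2.174 4.07 -0.936
vertex -2.75 3.419 -2.385
endloop
endfacet
facet normal 0.203 -0.921 0.332
outer loop
vertex -1.998 3.268 -0.646
vertex -2.574 2.618 -2.096
vertex -0.29 3.381 -1.375
endloop
endfacet
facet normal -0.918 -0.060 0.392
outer loop
vertex -1.998 3.268 -0.646
vertex -2.174 4.07 -0.936
vertex -2.574 2.618 -2.096
endloop
endfacet
facet normal -0.203 0.921 -0.333
outer loop
vertex -2.75 3.419 -2.385
vertex -2.174 4.07 -0.936
vertex -1.042 3.532 -3.114
endloop
endfacet
facet normal 0.918 0.060 -0.392
outer loop
vertex -0.466 4.182 -1.664
vertex -0.29 3.381 -1.375
vertex -1.042 3.532 -3.114
endloop
endfacet
facet normal -0.202 0.921 -0.333
outer loop
vertex -1.042 3.532 -3.114
vertex -2.174 4.07 -0.936
vertex -0.466 4.182 -1.664
endloop
endfacet
facet normal 0.341 0.384 0.858
outer loop
vertex -0.466 4.182 -1.664
vertex -1.998 3.268 -0.646
vertex -0.29 3.381 -1.375
endloop
endfacet
facet normal 0.340 0.385 0.858
outer loop
vertex -2.174 4.07 -0.936
vertex -1.998 3.268 -0.646
vertex -0.466 4.182 -1.664
endloop
endfacet
facet normal -0.333 0.302 -0.893
outer loop
vertex -1.043 -1.167 0.714
vertex -1.512 -0.498 1.115
vertex -0.658 -0.483 0.802
endloop
endfacet
facet normal 0.807 -0.399 -0.435
outer loop
vertex -1.043 -1.167 0.714
vertex -0.658 -0.483 0.802
vertex -0.578 -1.59 1.965
endloop
endfacet
facet normal 0.807 -0.399 -0.435
outer loop
vertex -0.578 -1.59 1.965
vertex -0.658 -0.483 0.802
vertex -0.193 -0.906 2.053
endloop
endfacet
facet normal 0.332 -0.302 0.894
outer loop
vertex -0.578 -1.59 1.965
vertex -0.193 -0.906 2.053
vertex -1.048 -0.922 2.365
endloop
endfacet
facet normal -0.333 0.302 -0.893
outer loop
vertex -0.658 -0.483 0.802
vertex -1.512 -0.498 1.115
vertex -0.917 0.189 1.126
endloop
endfacet
facet normal 0.884 0.429 -0.184
outer loop
vertex -0.658 -0.483 0.802
vertex -0.917 0.189 1.126
vertex -0.193 -0.906 2.053
endloop
endfacet
facet normal 0.884 0.429 -0.184
outer loop
vertex -0.193 -0.906 2.053
vertex -0.917 0.189 1.126
vertex -0.452 -0.234 2.377
endloop
endfacet
facet normal 0.332 -0.303 0.893
outer loop
vertex -0.193 -0.906 2.053
vertex -0.452 -0.234 2.377
vertex -1.048 -0.922 2.365
endloop
endfacet
facet normal -0.332 0.302 -0.894
outer loop
vertex -0.917 0.189 1.126
vertex -1.512 -0.498 1.115
vertex -1.624 0.344 1.441
endloop
endfacet
facet normal 0.296 0.933 0.205
outer loop
vertex -0.917 0.189 1.126
vertex -1.624 0.344 1.441
vertex -0.452 -0.234 2.377
endloop
endfacet
facet normal 0.296 0.933 0.205
outer loop
vertex -0.452 -0.234 2.377
vertex -1.624 0.344 1.441
vertex -1.159 -0.079 2.692
endloop
endfacet
facet normal 0.332 -0.303 0.893
outer loop
vertex -0.452 -0.234 2.377
vertex -1.159 -0.079 2.692
vertex -1.048 -0.922 2.365
endloop
endfacet
facet normal -0.331 0.302 -0.894
outer loop
vertex -1.624 0.344 1.441
vertex -1.512 -0.498 1.115
vertex -2.248 -0.136 1.51
endloop
endfacet
facet normal -0.516 0.735 0.440
outer loop
vertex -1.624 0.344 1.441
vertex -2.248 -0.136 1.51
vertex -1.159 -0.079 2.692
endloop
endfacet
facet normal -0.516 0.735 0.440
outer loop
vertex -1.159 -0.079 2.692
vertex -2.248 -0.136 1.51
vertex -1.783 -0.559 2.761
endloop
endfacet
facet normal 0.332 -0.303 0.893
outer loop
vertex -1.159 -0.079 2.692
vertex -1.783 -0.559 2.761
vertex -1.048 -0.922 2.365
endloop
endfacet
facet normal -0.332 0.301 -0.894
outer loop
vertex -2.248 -0.136 1.51
vertex -1.512 -0.498 1.115
vertex -2.317 -0.889 1.282
endloop
endfacet
facet normal -0.939 -0.018 0.343
outer loop
vertex -2.248 -0.136 1.51
vertex -2.317 -0.889 1.282
vertex -1.783 -0.559 2.761
endloop
endfacet
facet normal -0.939 -0.018 0.343
outer loop
vertex -1.783 -0.559 2.761
vertex -2.317 -0.889 1.282
vertex -1.852 -1.312 2.533
endloop
endfacet
facet normal 0.333 -0.301 0.894
outer loop
vertex -1.783 -0.559 2.761
vertex -1.852 -1.312 2.533
vertex -1.048 -0.922 2.365
endloop
endfacet
facet normal -0.332 0.303 -0.893
outer loop
vertex -2.317 -0.889 1.282
vertex -1.512 -0.498 1.115
vertex -1.781 -1.347 0.927
endloop
endfacet
facet normal -0.654 -0.756 -0.012
outer loop
vertex -2.317 -0.889 1.282
vertex -1.781 -1.347 0.927
vertex -1.852 -1.312 2.533
endloop
endfacet
facet normal -0.655 -0.755 -0.013
outer loop
vertex -1.852 -1.312 2.533
vertex -1.781 -1.347 0.927
vertex -1.316 -1.771 2.178
endloop
endfacet
facet normal 0.333 -0.302 0.893
outer loop
vertex -1.852 -1.312 2.533
vertex -1.316 -1.771 2.178
vertex -1.048 -0.922 2.365
endloop
endfacet
facet normal -0.332 0.303 -0.893
outer loop
vertex -1.781 -1.347 0.927
vertex -1.512 -0.498 1.115
vertex -1.043 -1.167 0.714
endloop
endfacet
facet normal 0.122 -0.925 -0.359
outer loop
vertex -1.781 -1.347 0.927
vertex -1.043 -1.167 0.714
vertex -1.316 -1.771 2.178
endloop
endfacet
facet normal 0.123 -0.925 -0.359
outer loop
vertex -1.316 -1.771 2.178
vertex -1.043 -1.167 0.714
vertex -0.578 -1.59 1.965
endloop
endfacet
facet normal 0.332 -0.302 0.894
outer loop
vertex -1.316 -1.771 2.178
vertex -0.578 -1.59 1.965
vertex -1.048 -0.922 2.365
endloop
endfacet

endsolid


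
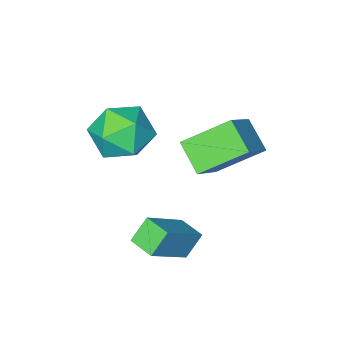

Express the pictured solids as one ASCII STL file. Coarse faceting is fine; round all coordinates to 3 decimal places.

solid 
facet normal -0.667 -0.393 -0.633
outer loop
vertex -2.661 0.837 -2.082
vertex -4.111 1.619 -1.039
vertex -2.603 1.945 -2.832
endloop
endfacet
facet normal 0.744 -0.401 -0.535
outer loop
vertex -1.389 2.661 -1.681
vertex -2.661 0.837 -2.082
vertex -2.603 1.945 -2.832
endloop
endfacet
facet normal -0.667 -0.394 -0.633
outer loop
vertex -2.603 1.945 -2.832
vertex -4.111 1.619 -1.039
vertex -4.053 2.727 -1.79
endloop
endfacet
facet normal 0.043 0.827 -0.560
outer loop
vertex -4.053 2.727 -1.79
vertex -1.389 2.661 -1.681
vertex -2.603 1.945 -2.832
endloop
endfacet
facet normal -0.043 -0.827 0.560
outer loop
vertex -2.661 0.837 -2.082
vertex -2.897 2.335 0.112
vertex -4.111 1.619 -1.039
endloop
endfacet
facet normal 0.744 -0.401 -0.535
outer loop
vertex -1.447 1.553 -0.93
vertex -2.661 0.837 -2.082
vertex -1.389 2.661 -1.681
endloop
endfacet
facet normal -0.044 -0.827 0.560
outer loop
vertex -1.447 1.553 -0.93
vertex -2.897 2.335 0.112
vertex -2.661 0.837 -2.082
endloop
endfacet
facet normal -0.744 0.401 0.535
outer loop
vertex -4.111 1.619 -1.039
vertex -2.897 2.335 0.112
vertex -4.053 2.727 -1.79
endloop
endfacet
facet normal 0.043 0.827 -0.560
outer loop
vertex -2.839 3.443 -0.638
vertex -1.389 2.661 -1.681
vertex -4.053 2.727 -1.79
endloop
endfacet
facet normal -0.744 0.401 0.535
outer loop
vertex -4.053 2.727 -1.79
vertex -2.897 2.335 0.112
vertex -2.839 3.443 -0.638
endloop
endfacet
facet normal 0.667 0.394 0.632
outer loop
vertex -2.839 3.443 -0.638
vertex -1.447 1.553 -0.93
vertex -1.389 2.661 -1.681
endloop
endfacet
facet normal 0.667 0.393 0.633
outer loop
vertex -2.897 2.335 0.112
vertex -1.447 1.553 -0.93
vertex -2.839 3.443 -0.638
endloop
endfacet
facet normal -0.747 -0.160 -0.645
outer loop
vertex -0.826 2.622 -3.904
vertex -0.988 3.577 -3.953
vertex -0.164 2.695 -4.689
endloop
endfacet
facet normal 0.168 -0.985 0.050
outer loop
vertex 1.368 3.023 -3.367
vertex -0.826 2.622 -3.904
vertex -0.164 2.695 -4.689
endloop
endfacet
facet normal -0.747 -0.160 -0.645
outer loop
vertex -0.164 2.695 -4.689
vertex -0.988 3.577 -3.953
vertex -0.326 3.65 -4.738
endloop
endfacet
facet normal 0.643 0.070 -0.763
outer loop
vertex -0.326 3.65 -4.738
vertex 1.368 3.023 -3.367
vertex -0.164 2.695 -4.689
endloop
endfacet
facet normal -0.643 -0.070 0.763
outer loop
vertex -0.826 2.622 -3.904
vertex 0.544 3.905 -2.631
vertex -0.988 3.577 -3.953
endloop
endfacet
facet normal 0.168 -0.985 0.050
outer loop
vertex 0.706 2.95 -2.582
vertex -0.826 2.622 -3.904
vertex 1.368 3.023 -3.367
endloop
endfacet
facet normal -0.643 -0.070 0.763
outer loop
vertex 0.706 2.95 -2.582
vertex 0.544 3.905 -2.631
vertex -0.826 2.622 -3.904
endloop
endfacet
facet normal -0.168 0.985 -0.050
outer loop
vertex -0.988 3.577 -3.953
vertex 0.544 3.905 -2.631
vertex -0.326 3.65 -4.738
endloop
endfacet
facet normal 0.643 0.070 -0.763
outer loop
vertex 1.206 3.978 -3.416
vertex 1.368 3.023 -3.367
vertex -0.326 3.65 -4.738
endloop
endfacet
facet normal -0.168 0.985 -0.050
outer loop
vertex -0.326 3.65 -4.738
vertex 0.544 3.905 -2.631
vertex 1.206 3.978 -3.416
endloop
endfacet
facet normal 0.747 0.160 0.645
outer loop
vertex 1.206 3.978 -3.416
vertex 0.706 2.95 -2.582
vertex 1.368 3.023 -3.367
endloop
endfacet
facet normal 0.747 0.160 0.645
outer loop
vertex 0.544 3.905 -2.631
vertex 0.706 2.95 -2.582
vertex 1.206 3.978 -3.416
endloop
endfacet
facet normal -0.996 0.032 0.079
outer loop
vertex -1.158 -0.367 -1.445
vertex -1.059 -0.227 -0.248
vertex -1.085 0.743 -0.97
endloop
endfacet
facet normal -0.782 0.288 -0.552
outer loop
vertex -1.158 -0.367 -1.445
vertex -1.085 0.743 -0.97
vertex -0.472 0.475 -1.978
endloop
endfacet
facet normal -0.412 -0.224 -0.883
outer loop
vertex -1.158 -0.367 -1.445
vertex -0.472 0.475 -1.978
vertex -0.068 -0.661 -1.879
endloop
endfacet
facet normal -0.397 -0.796 -0.457
outer loop
vertex -1.158 -0.367 -1.445
vertex -0.068 -0.661 -1.879
vertex -0.431 -1.094 -0.81
endloop
endfacet
facet normal -0.758 -0.638 0.137
outer loop
vertex -1.158 -0.367 -1.445
vertex -0.431 -1.094 -0.81
vertex -1.059 -0.227 -0.248
endloop
endfacet
facet normal -0.341 0.836 -0.430
outer loop
vertex -0.472 0.475 -1.978
vertex -1.085 0.743 -0.97
vertex 0.051 1.134 -1.11
endloop
endfacet
facet normal -0.688 0.422 0.591
outer loop
vertex -1.085 0.743 -0.97
vertex -1.059 -0.227 -0.248
vertex -0.312 0.701 -0.041
endloop
endfacet
facet normal -0.302 -0.663 0.685
outer loop
vertex -1.059 -0.227 -0.248
vertex -0.431 -1.094 -0.81
vertex 0.092 -0.435 0.058
endloop
endfacet
facet normal 0.282 -0.919 -0.276
outer loop
vertex -0.431 -1.094 -0.81
vertex -0.068 -0.661 -1.879
vertex 0.705 -0.703 -0.95
endloop
endfacet
facet normal 0.258 0.008 -0.966
outer loop
vertex -0.068 -0.661 -1.879
vertex -0.472 0.475 -1.978
vertex 0.679 0.267 -1.672
endloop
endfacet
facet normal 0.397 0.796 0.457
outer loop
vertex 0.778 0.407 -0.475
vertex 0.051 1.134 -1.11
vertex -0.312 0.701 -0.041
endloop
endfacet
facet normal 0.412 0.224 0.883
outer loop
vertex 0.778 0.407 -0.475
vertex -0.312 0.701 -0.041
vertex 0.092 -0.435 0.058
endloop
endfacet
facet normal 0.782 -0.288 0.552
outer loop
vertex 0.778 0.407 -0.475
vertex 0.092 -0.435 0.058
vertex 0.705 -0.703 -0.95
endloop
endfacet
facet normal 0.996 -0.032 -0.079
outer loop
vertex 0.778 0.407 -0.475
vertex 0.705 -0.703 -0.95
vertex 0.679 0.267 -1.672
endloop
endfacet
facet normal 0.758 0.638 -0.137
outer loop
vertex 0.778 0.407 -0.475
vertex 0.679 0.267 -1.672
vertex 0.051 1.134 -1.11
endloop
endfacet
facet normal -0.282 0.919 0.276
outer loop
vertex -0.312 0.701 -0.041
vertex 0.051 1.134 -1.11
vertex -1.085 0.743 -0.97
endloop
endfacet
facet normal -0.258 -0.008 0.966
outer loop
vertex 0.092 -0.435 0.058
vertex -0.312 0.701 -0.041
vertex -1.059 -0.227 -0.248
endloop
endfacet
facet normal 0.341 -0.836 0.430
outer loop
vertex 0.705 -0.703 -0.95
vertex 0.092 -0.435 0.058
vertex -0.431 -1.094 -0.81
endloop
endfacet
facet normal 0.688 -0.422 -0.591
outer loop
vertex 0.679 0.267 -1.672
vertex 0.705 -0.703 -0.95
vertex -0.068 -0.661 -1.879
endloop
endfacet
facet normal 0.302 0.663 -0.685
outer loop
vertex 0.051 1.134 -1.11
vertex 0.679 0.267 -1.672
vertex -0.472 0.475 -1.978
endloop
endfacet

endsolid


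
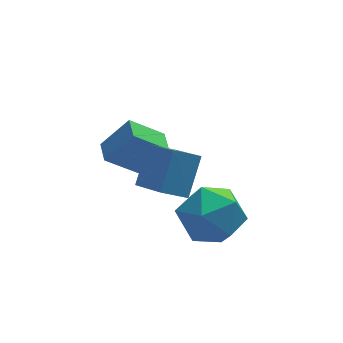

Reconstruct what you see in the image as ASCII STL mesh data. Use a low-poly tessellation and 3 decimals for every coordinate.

solid 
facet normal -0.628 0.083 -0.774
outer loop
vertex -3.59 1.985 -2.818
vertex -3.533 2.842 -2.772
vertex -2.45 1.959 -3.745
endloop
endfacet
facet normal -0.066 -0.996 -0.053
outer loop
vertex -1.527 1.838 -2.608
vertex -3.59 1.985 -2.818
vertex -2.45 1.959 -3.745
endloop
endfacet
facet normal -0.628 0.082 -0.774
outer loop
vertex -2.45 1.959 -3.745
vertex -3.533 2.842 -2.772
vertex -2.393 2.816 -3.7
endloop
endfacet
facet normal 0.775 -0.018 -0.631
outer loop
vertex -2.393 2.816 -3.7
vertex -1.527 1.838 -2.608
vertex -2.45 1.959 -3.745
endloop
endfacet
facet normal -0.775 0.018 0.631
outer loop
vertex -3.59 1.985 -2.818
vertex -2.61 2.721 -1.635
vertex -3.533 2.842 -2.772
endloop
endfacet
facet normal -0.066 -0.996 -0.053
outer loop
vertex -2.667 1.864 -1.68
vertex -3.59 1.985 -2.818
vertex -1.527 1.838 -2.608
endloop
endfacet
facet normal -0.776 0.018 0.631
outer loop
vertex -2.667 1.864 -1.68
vertex -2.61 2.721 -1.635
vertex -3.59 1.985 -2.818
endloop
endfacet
facet normal 0.066 0.996 0.053
outer loop
vertex -3.533 2.842 -2.772
vertex -2.61 2.721 -1.635
vertex -2.393 2.816 -3.7
endloop
endfacet
facet normal 0.776 -0.018 -0.631
outer loop
vertex -1.47 2.695 -2.562
vertex -1.527 1.838 -2.608
vertex -2.393 2.816 -3.7
endloop
endfacet
facet normal 0.066 0.996 0.053
outer loop
vertex -2.393 2.816 -3.7
vertex -2.61 2.721 -1.635
vertex -1.47 2.695 -2.562
endloop
endfacet
facet normal 0.628 -0.083 0.774
outer loop
vertex -1.47 2.695 -2.562
vertex -2.667 1.864 -1.68
vertex -1.527 1.838 -2.608
endloop
endfacet
facet normal 0.628 -0.082 0.774
outer loop
vertex -2.61 2.721 -1.635
vertex -2.667 1.864 -1.68
vertex -1.47 2.695 -2.562
endloop
endfacet
facet normal -0.402 -0.560 -0.725
outer loop
vertex -1.962 -2.322 -1.111
vertex -2.803 -2.318 -0.647
vertex -2.406 -0.946 -1.927
endloop
endfacet
facet normal 0.875 -0.004 -0.484
outer loop
vertex -1.797 -0.102 -0.833
vertex -1.962 -2.322 -1.111
vertex -2.406 -0.946 -1.927
endloop
endfacet
facet normal -0.403 -0.559 -0.724
outer loop
vertex -2.406 -0.946 -1.927
vertex -2.803 -2.318 -0.647
vertex -3.247 -0.942 -1.462
endloop
endfacet
facet normal -0.267 0.829 -0.491
outer loop
vertex -3.247 -0.942 -1.462
vertex -1.797 -0.102 -0.833
vertex -2.406 -0.946 -1.927
endloop
endfacet
facet normal 0.267 -0.829 0.491
outer loop
vertex -1.962 -2.322 -1.111
vertex -2.194 -1.474 0.447
vertex -2.803 -2.318 -0.647
endloop
endfacet
facet normal 0.875 -0.004 -0.484
outer loop
vertex -1.353 -1.478 -0.018
vertex -1.962 -2.322 -1.111
vertex -1.797 -0.102 -0.833
endloop
endfacet
facet normal 0.268 -0.829 0.491
outer loop
vertex -1.353 -1.478 -0.018
vertex -2.194 -1.474 0.447
vertex -1.962 -2.322 -1.111
endloop
endfacet
facet normal -0.875 0.004 0.484
outer loop
vertex -2.803 -2.318 -0.647
vertex -2.194 -1.474 0.447
vertex -3.247 -0.942 -1.462
endloop
endfacet
facet normal -0.267 0.829 -0.491
outer loop
vertex -2.638 -0.098 -0.369
vertex -1.797 -0.102 -0.833
vertex -3.247 -0.942 -1.462
endloop
endfacet
facet normal -0.875 0.005 0.484
outer loop
vertex -3.247 -0.942 -1.462
vertex -2.194 -1.474 0.447
vertex -2.638 -0.098 -0.369
endloop
endfacet
facet normal 0.403 0.559 0.725
outer loop
vertex -2.638 -0.098 -0.369
vertex -1.353 -1.478 -0.018
vertex -1.797 -0.102 -0.833
endloop
endfacet
facet normal 0.403 0.560 0.724
outer loop
vertex -2.194 -1.474 0.447
vertex -1.353 -1.478 -0.018
vertex -2.638 -0.098 -0.369
endloop
endfacet
facet normal -0.753 0.628 -0.196
outer loop
vertex -1.548 -0.6 -4.305
vertex -1.99 -0.784 -3.195
vertex -1.196 0.107 -3.389
endloop
endfacet
facet normal -0.167 0.811 -0.561
outer loop
vertex -1.548 -0.6 -4.305
vertex -1.196 0.107 -3.389
vertex -0.385 -0.285 -4.196
endloop
endfacet
facet normal 0.022 0.254 -0.967
outer loop
vertex -1.548 -0.6 -4.305
vertex -0.385 -0.285 -4.196
vertex -0.678 -1.418 -4.5
endloop
endfacet
facet normal -0.447 -0.272 -0.852
outer loop
vertex -1.548 -0.6 -4.305
vertex -0.678 -1.418 -4.5
vertex -1.67 -1.726 -3.881
endloop
endfacet
facet normal -0.926 -0.041 -0.376
outer loop
vertex -1.548 -0.6 -4.305
vertex -1.67 -1.726 -3.881
vertex -1.99 -0.784 -3.195
endloop
endfacet
facet normal 0.357 0.929 -0.092
outer loop
vertex -0.385 -0.285 -4.196
vertex -1.196 0.107 -3.389
vertex -0.11 -0.274 -3.019
endloop
endfacet
facet normal -0.591 0.635 0.498
outer loop
vertex -1.196 0.107 -3.389
vertex -1.99 -0.784 -3.195
vertex -1.102 -0.582 -2.4
endloop
endfacet
facet normal -0.870 -0.447 0.208
outer loop
vertex -1.99 -0.784 -3.195
vertex -1.67 -1.726 -3.881
vertex -1.395 -1.715 -2.704
endloop
endfacet
facet normal -0.096 -0.821 -0.563
outer loop
vertex -1.67 -1.726 -3.881
vertex -0.678 -1.418 -4.5
vertex -0.584 -2.107 -3.511
endloop
endfacet
facet normal 0.663 0.029 -0.748
outer loop
vertex -0.678 -1.418 -4.5
vertex -0.385 -0.285 -4.196
vertex 0.21 -1.216 -3.705
endloop
endfacet
facet normal 0.447 0.272 0.852
outer loop
vertex -0.232 -1.4 -2.595
vertex -0.11 -0.274 -3.019
vertex -1.102 -0.582 -2.4
endloop
endfacet
facet normal -0.022 -0.254 0.967
outer loop
vertex -0.232 -1.4 -2.595
vertex -1.102 -0.582 -2.4
vertex -1.395 -1.715 -2.704
endloop
endfacet
facet normal 0.167 -0.811 0.561
outer loop
vertex -0.232 -1.4 -2.595
vertex -1.395 -1.715 -2.704
vertex -0.584 -2.107 -3.511
endloop
endfacet
facet normal 0.753 -0.628 0.196
outer loop
vertex -0.232 -1.4 -2.595
vertex -0.584 -2.107 -3.511
vertex 0.21 -1.216 -3.705
endloop
endfacet
facet normal 0.926 0.041 0.376
outer loop
vertex -0.232 -1.4 -2.595
vertex 0.21 -1.216 -3.705
vertex -0.11 -0.274 -3.019
endloop
endfacet
facet normal 0.096 0.821 0.563
outer loop
vertex -1.102 -0.582 -2.4
vertex -0.11 -0.274 -3.019
vertex -1.196 0.107 -3.389
endloop
endfacet
facet normal -0.663 -0.029 0.748
outer loop
vertex -1.395 -1.715 -2.704
vertex -1.102 -0.582 -2.4
vertex -1.99 -0.784 -3.195
endloop
endfacet
facet normal -0.357 -0.929 0.092
outer loop
vertex -0.584 -2.107 -3.511
vertex -1.395 -1.715 -2.704
vertex -1.67 -1.726 -3.881
endloop
endfacet
facet normal 0.591 -0.635 -0.498
outer loop
vertex 0.21 -1.216 -3.705
vertex -0.584 -2.107 -3.511
vertex -0.678 -1.418 -4.5
endloop
endfacet
facet normal 0.870 0.447 -0.208
outer loop
vertex -0.11 -0.274 -3.019
vertex 0.21 -1.216 -3.705
vertex -0.385 -0.285 -4.196
endloop
endfacet

endsolid


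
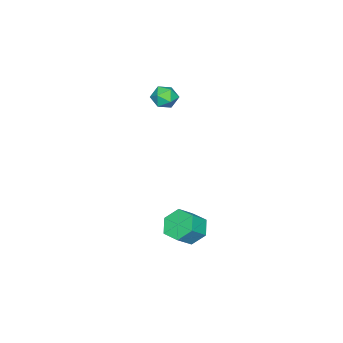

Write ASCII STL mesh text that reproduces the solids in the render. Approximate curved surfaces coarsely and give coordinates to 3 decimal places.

solid 
facet normal 0.049 0.903 0.426
outer loop
vertex -1.165 -2.938 3.096
vertex -0.897 -3.208 3.638
vertex -0.507 -2.997 3.146
endloop
endfacet
facet normal 0.107 0.953 -0.284
outer loop
vertex -1.165 -2.938 3.096
vertex -0.507 -2.997 3.146
vertex -0.809 -3.134 2.572
endloop
endfacet
facet normal -0.479 0.664 -0.574
outer loop
vertex -1.165 -2.938 3.096
vertex -0.809 -3.134 2.572
vertex -1.385 -3.43 2.71
endloop
endfacet
facet normal -0.899 0.436 -0.043
outer loop
vertex -1.165 -2.938 3.096
vertex -1.385 -3.43 2.71
vertex -1.439 -3.476 3.369
endloop
endfacet
facet normal -0.574 0.584 0.574
outer loop
vertex -1.165 -2.938 3.096
vertex -1.439 -3.476 3.369
vertex -0.897 -3.208 3.638
endloop
endfacet
facet normal 0.668 0.563 -0.486
outer loop
vertex -0.809 -3.134 2.572
vertex -0.507 -2.997 3.146
vertex -0.321 -3.524 2.791
endloop
endfacet
facet normal 0.573 0.483 0.662
outer loop
vertex -0.507 -2.997 3.146
vertex -0.897 -3.208 3.638
vertex -0.375 -3.57 3.45
endloop
endfacet
facet normal -0.431 -0.033 0.902
outer loop
vertex -0.897 -3.208 3.638
vertex -1.439 -3.476 3.369
vertex -0.951 -3.866 3.588
endloop
endfacet
facet normal -0.957 -0.272 -0.097
outer loop
vertex -1.439 -3.476 3.369
vertex -1.385 -3.43 2.71
vertex -1.253 -4.003 3.014
endloop
endfacet
facet normal -0.278 0.095 -0.956
outer loop
vertex -1.385 -3.43 2.71
vertex -0.809 -3.134 2.572
vertex -0.863 -3.792 2.522
endloop
endfacet
facet normal 0.899 -0.436 0.043
outer loop
vertex -0.595 -4.062 3.064
vertex -0.321 -3.524 2.791
vertex -0.375 -3.57 3.45
endloop
endfacet
facet normal 0.479 -0.664 0.574
outer loop
vertex -0.595 -4.062 3.064
vertex -0.375 -3.57 3.45
vertex -0.951 -3.866 3.588
endloop
endfacet
facet normal -0.107 -0.953 0.284
outer loop
vertex -0.595 -4.062 3.064
vertex -0.951 -3.866 3.588
vertex -1.253 -4.003 3.014
endloop
endfacet
facet normal -0.049 -0.903 -0.426
outer loop
vertex -0.595 -4.062 3.064
vertex -1.253 -4.003 3.014
vertex -0.863 -3.792 2.522
endloop
endfacet
facet normal 0.574 -0.584 -0.574
outer loop
vertex -0.595 -4.062 3.064
vertex -0.863 -3.792 2.522
vertex -0.321 -3.524 2.791
endloop
endfacet
facet normal 0.957 0.272 0.097
outer loop
vertex -0.375 -3.57 3.45
vertex -0.321 -3.524 2.791
vertex -0.507 -2.997 3.146
endloop
endfacet
facet normal 0.278 -0.095 0.956
outer loop
vertex -0.951 -3.866 3.588
vertex -0.375 -3.57 3.45
vertex -0.897 -3.208 3.638
endloop
endfacet
facet normal -0.668 -0.563 0.486
outer loop
vertex -1.253 -4.003 3.014
vertex -0.951 -3.866 3.588
vertex -1.439 -3.476 3.369
endloop
endfacet
facet normal -0.573 -0.483 -0.662
outer loop
vertex -0.863 -3.792 2.522
vertex -1.253 -4.003 3.014
vertex -1.385 -3.43 2.71
endloop
endfacet
facet normal 0.431 0.033 -0.902
outer loop
vertex -0.321 -3.524 2.791
vertex -0.863 -3.792 2.522
vertex -0.809 -3.134 2.572
endloop
endfacet
facet normal -0.707 0.233 -0.668
outer loop
vertex 1.912 -1.307 -3.444
vertex 1.565 -0.813 -2.904
vertex 2.133 -0.528 -3.406
endloop
endfacet
facet normal 0.653 -0.149 -0.743
outer loop
vertex 1.912 -1.307 -3.444
vertex 2.133 -0.528 -3.406
vertex 2.682 -1.561 -2.716
endloop
endfacet
facet normal 0.652 -0.150 -0.743
outer loop
vertex 2.682 -1.561 -2.716
vertex 2.133 -0.528 -3.406
vertex 2.904 -0.783 -2.678
endloop
endfacet
facet normal 0.706 -0.234 0.668
outer loop
vertex 2.682 -1.561 -2.716
vertex 2.904 -0.783 -2.678
vertex 2.335 -1.067 -2.176
endloop
endfacet
facet normal -0.707 0.233 -0.668
outer loop
vertex 2.133 -0.528 -3.406
vertex 1.565 -0.813 -2.904
vertex 1.786 -0.034 -2.866
endloop
endfacet
facet normal 0.563 0.757 -0.331
outer loop
vertex 2.133 -0.528 -3.406
vertex 1.786 -0.034 -2.866
vertex 2.904 -0.783 -2.678
endloop
endfacet
facet normal 0.563 0.758 -0.330
outer loop
vertex 2.904 -0.783 -2.678
vertex 1.786 -0.034 -2.866
vertex 2.556 -0.289 -2.138
endloop
endfacet
facet normal 0.706 -0.233 0.668
outer loop
vertex 2.904 -0.783 -2.678
vertex 2.556 -0.289 -2.138
vertex 2.335 -1.067 -2.176
endloop
endfacet
facet normal -0.707 0.233 -0.668
outer loop
vertex 1.786 -0.034 -2.866
vertex 1.565 -0.813 -2.904
vertex 1.218 -0.319 -2.364
endloop
endfacet
facet normal -0.090 0.906 0.413
outer loop
vertex 1.786 -0.034 -2.866
vertex 1.218 -0.319 -2.364
vertex 2.556 -0.289 -2.138
endloop
endfacet
facet normal -0.090 0.907 0.411
outer loop
vertex 2.556 -0.289 -2.138
vertex 1.218 -0.319 -2.364
vertex 1.988 -0.573 -1.636
endloop
endfacet
facet normal 0.707 -0.233 0.668
outer loop
vertex 2.556 -0.289 -2.138
vertex 1.988 -0.573 -1.636
vertex 2.335 -1.067 -2.176
endloop
endfacet
facet normal -0.706 0.234 -0.668
outer loop
vertex 1.218 -0.319 -2.364
vertex 1.565 -0.813 -2.904
vertex 0.996 -1.097 -2.402
endloop
endfacet
facet normal -0.653 0.150 0.743
outer loop
vertex 1.218 -0.319 -2.364
vertex 0.996 -1.097 -2.402
vertex 1.988 -0.573 -1.636
endloop
endfacet
facet normal -0.652 0.149 0.743
outer loop
vertex 1.988 -0.573 -1.636
vertex 0.996 -1.097 -2.402
vertex 1.767 -1.352 -1.674
endloop
endfacet
facet normal 0.707 -0.233 0.668
outer loop
vertex 1.988 -0.573 -1.636
vertex 1.767 -1.352 -1.674
vertex 2.335 -1.067 -2.176
endloop
endfacet
facet normal -0.706 0.233 -0.668
outer loop
vertex 0.996 -1.097 -2.402
vertex 1.565 -0.813 -2.904
vertex 1.344 -1.591 -2.942
endloop
endfacet
facet normal -0.563 -0.758 0.331
outer loop
vertex 0.996 -1.097 -2.402
vertex 1.344 -1.591 -2.942
vertex 1.767 -1.352 -1.674
endloop
endfacet
facet normal -0.563 -0.757 0.331
outer loop
vertex 1.767 -1.352 -1.674
vertex 1.344 -1.591 -2.942
vertex 2.114 -1.846 -2.214
endloop
endfacet
facet normal 0.707 -0.233 0.668
outer loop
vertex 1.767 -1.352 -1.674
vertex 2.114 -1.846 -2.214
vertex 2.335 -1.067 -2.176
endloop
endfacet
facet normal -0.707 0.233 -0.668
outer loop
vertex 1.344 -1.591 -2.942
vertex 1.565 -0.813 -2.904
vertex 1.912 -1.307 -3.444
endloop
endfacet
facet normal 0.089 -0.907 -0.412
outer loop
vertex 1.344 -1.591 -2.942
vertex 1.912 -1.307 -3.444
vertex 2.114 -1.846 -2.214
endloop
endfacet
facet normal 0.091 -0.907 -0.412
outer loop
vertex 2.114 -1.846 -2.214
vertex 1.912 -1.307 -3.444
vertex 2.682 -1.561 -2.716
endloop
endfacet
facet normal 0.707 -0.233 0.668
outer loop
vertex 2.114 -1.846 -2.214
vertex 2.682 -1.561 -2.716
vertex 2.335 -1.067 -2.176
endloop
endfacet

endsolid


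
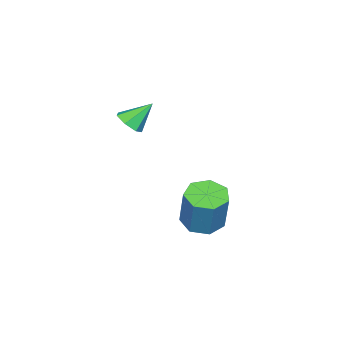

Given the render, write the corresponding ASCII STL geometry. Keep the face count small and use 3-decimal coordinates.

solid 
facet normal 0.471 -0.523 -0.710
outer loop
vertex -2.204 -1.749 3.126
vertex -2.515 -1.456 2.704
vertex -1.986 -1.311 2.948
endloop
endfacet
facet normal 0.508 0.095 0.856
outer loop
vertex -2.204 -1.749 3.126
vertex -1.986 -1.311 2.948
vertex -3.065 -0.844 3.536
endloop
endfacet
facet normal 0.471 -0.524 -0.709
outer loop
vertex -1.986 -1.311 2.948
vertex -2.515 -1.456 2.704
vertex -2.166 -0.983 2.586
endloop
endfacet
facet normal 0.539 0.740 0.402
outer loop
vertex -1.986 -1.311 2.948
vertex -2.166 -0.983 2.586
vertex -3.065 -0.844 3.536
endloop
endfacet
facet normal 0.470 -0.524 -0.711
outer loop
vertex -2.166 -0.983 2.586
vertex -2.515 -1.456 2.704
vertex -2.609 -1.011 2.314
endloop
endfacet
facet normal 0.017 0.991 -0.129
outer loop
vertex -2.166 -0.983 2.586
vertex -2.609 -1.011 2.314
vertex -3.065 -0.844 3.536
endloop
endfacet
facet normal 0.470 -0.523 -0.711
outer loop
vertex -2.609 -1.011 2.314
vertex -2.515 -1.456 2.704
vertex -2.981 -1.375 2.336
endloop
endfacet
facet normal -0.668 0.662 -0.340
outer loop
vertex -2.609 -1.011 2.314
vertex -2.981 -1.375 2.336
vertex -3.065 -0.844 3.536
endloop
endfacet
facet normal 0.470 -0.523 -0.711
outer loop
vertex -2.981 -1.375 2.336
vertex -2.515 -1.456 2.704
vertex -3.002 -1.8 2.635
endloop
endfacet
facet normal -0.998 0.000 -0.070
outer loop
vertex -2.981 -1.375 2.336
vertex -3.002 -1.8 2.635
vertex -3.065 -0.844 3.536
endloop
endfacet
facet normal 0.471 -0.524 -0.710
outer loop
vertex -3.002 -1.8 2.635
vertex -2.515 -1.456 2.704
vertex -2.656 -1.966 2.987
endloop
endfacet
facet normal -0.724 -0.498 0.477
outer loop
vertex -3.002 -1.8 2.635
vertex -2.656 -1.966 2.987
vertex -3.065 -0.844 3.536
endloop
endfacet
facet normal 0.470 -0.524 -0.710
outer loop
vertex -2.656 -1.966 2.987
vertex -2.515 -1.456 2.704
vertex -2.204 -1.749 3.126
endloop
endfacet
facet normal -0.055 -0.455 0.889
outer loop
vertex -2.656 -1.966 2.987
vertex -2.204 -1.749 3.126
vertex -3.065 -0.844 3.536
endloop
endfacet
facet normal -0.260 -0.226 -0.939
outer loop
vertex -2.884 1.487 -2.205
vertex -3.406 0.933 -1.927
vertex -3.536 1.718 -2.08
endloop
endfacet
facet normal 0.268 0.917 -0.295
outer loop
vertex -2.884 1.487 -2.205
vertex -3.536 1.718 -2.08
vertex -2.432 1.88 -0.571
endloop
endfacet
facet normal 0.268 0.917 -0.295
outer loop
vertex -2.432 1.88 -0.571
vertex -3.536 1.718 -2.08
vertex -3.084 2.111 -0.446
endloop
endfacet
facet normal 0.260 0.226 0.939
outer loop
vertex -2.432 1.88 -0.571
vertex -3.084 2.111 -0.446
vertex -2.954 1.327 -0.293
endloop
endfacet
facet normal -0.260 -0.226 -0.939
outer loop
vertex -3.536 1.718 -2.08
vertex -3.406 0.933 -1.927
vertex -4.09 1.358 -1.84
endloop
endfacet
facet normal -0.558 0.829 -0.045
outer loop
vertex -3.536 1.718 -2.08
vertex -4.09 1.358 -1.84
vertex -3.084 2.111 -0.446
endloop
endfacet
facet normal -0.558 0.829 -0.045
outer loop
vertex -3.084 2.111 -0.446
vertex -4.09 1.358 -1.84
vertex -3.638 1.751 -0.206
endloop
endfacet
facet normal 0.260 0.226 0.939
outer loop
vertex -3.084 2.111 -0.446
vertex -3.638 1.751 -0.206
vertex -2.954 1.327 -0.293
endloop
endfacet
facet normal -0.260 -0.227 -0.939
outer loop
vertex -4.09 1.358 -1.84
vertex -3.406 0.933 -1.927
vertex -4.129 0.678 -1.665
endloop
endfacet
facet normal -0.964 0.117 0.239
outer loop
vertex -4.09 1.358 -1.84
vertex -4.129 0.678 -1.665
vertex -3.638 1.751 -0.206
endloop
endfacet
facet normal -0.964 0.117 0.239
outer loop
vertex -3.638 1.751 -0.206
vertex -4.129 0.678 -1.665
vertex -3.677 1.072 -0.032
endloop
endfacet
facet normal 0.259 0.226 0.939
outer loop
vertex -3.638 1.751 -0.206
vertex -3.677 1.072 -0.032
vertex -2.954 1.327 -0.293
endloop
endfacet
facet normal -0.260 -0.226 -0.939
outer loop
vertex -4.129 0.678 -1.665
vertex -3.406 0.933 -1.927
vertex -3.623 0.191 -1.688
endloop
endfacet
facet normal -0.643 -0.684 0.343
outer loop
vertex -4.129 0.678 -1.665
vertex -3.623 0.191 -1.688
vertex -3.677 1.072 -0.032
endloop
endfacet
facet normal -0.644 -0.684 0.343
outer loop
vertex -3.677 1.072 -0.032
vertex -3.623 0.191 -1.688
vertex -3.171 0.584 -0.054
endloop
endfacet
facet normal 0.259 0.226 0.939
outer loop
vertex -3.677 1.072 -0.032
vertex -3.171 0.584 -0.054
vertex -2.954 1.327 -0.293
endloop
endfacet
facet normal -0.259 -0.227 -0.939
outer loop
vertex -3.623 0.191 -1.688
vertex -3.406 0.933 -1.927
vertex -2.954 0.262 -1.89
endloop
endfacet
facet normal 0.160 -0.969 0.189
outer loop
vertex -3.623 0.191 -1.688
vertex -2.954 0.262 -1.89
vertex -3.171 0.584 -0.054
endloop
endfacet
facet normal 0.160 -0.969 0.189
outer loop
vertex -3.171 0.584 -0.054
vertex -2.954 0.262 -1.89
vertex -2.502 0.655 -0.257
endloop
endfacet
facet normal 0.261 0.226 0.939
outer loop
vertex -3.171 0.584 -0.054
vertex -2.502 0.655 -0.257
vertex -2.954 1.327 -0.293
endloop
endfacet
facet normal -0.259 -0.226 -0.939
outer loop
vertex -2.954 0.262 -1.89
vertex -3.406 0.933 -1.927
vertex -2.625 0.839 -2.12
endloop
endfacet
facet normal 0.845 -0.524 -0.108
outer loop
vertex -2.954 0.262 -1.89
vertex -2.625 0.839 -2.12
vertex -2.502 0.655 -0.257
endloop
endfacet
facet normal 0.845 -0.524 -0.108
outer loop
vertex -2.502 0.655 -0.257
vertex -2.625 0.839 -2.12
vertex -2.173 1.232 -0.487
endloop
endfacet
facet normal 0.261 0.226 0.939
outer loop
vertex -2.502 0.655 -0.257
vertex -2.173 1.232 -0.487
vertex -2.954 1.327 -0.293
endloop
endfacet
facet normal -0.259 -0.227 -0.939
outer loop
vertex -2.625 0.839 -2.12
vertex -3.406 0.933 -1.927
vertex -2.884 1.487 -2.205
endloop
endfacet
facet normal 0.893 0.314 -0.323
outer loop
vertex -2.625 0.839 -2.12
vertex -2.884 1.487 -2.205
vertex -2.173 1.232 -0.487
endloop
endfacet
facet normal 0.893 0.315 -0.323
outer loop
vertex -2.173 1.232 -0.487
vertex -2.884 1.487 -2.205
vertex -2.432 1.88 -0.571
endloop
endfacet
facet normal 0.261 0.226 0.939
outer loop
vertex -2.173 1.232 -0.487
vertex -2.432 1.88 -0.571
vertex -2.954 1.327 -0.293
endloop
endfacet

endsolid


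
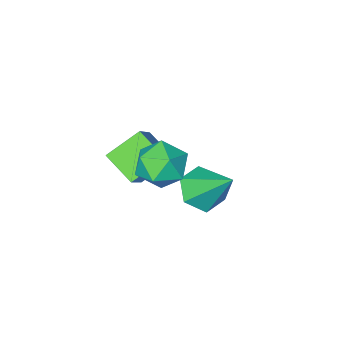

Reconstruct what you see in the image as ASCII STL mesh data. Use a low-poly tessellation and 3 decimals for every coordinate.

solid 
facet normal -0.435 0.242 0.867
outer loop
vertex 0.871 0.125 1.979
vertex 1.49 -0.574 2.484
vertex 1.811 0.431 2.365
endloop
endfacet
facet normal -0.432 0.798 0.421
outer loop
vertex 0.871 0.125 1.979
vertex 1.811 0.431 2.365
vertex 1.496 0.765 1.408
endloop
endfacet
facet normal -0.778 0.604 -0.174
outer loop
vertex 0.871 0.125 1.979
vertex 1.496 0.765 1.408
vertex 0.981 -0.034 0.935
endloop
endfacet
facet normal -0.993 -0.071 -0.094
outer loop
vertex 0.871 0.125 1.979
vertex 0.981 -0.034 0.935
vertex 0.977 -0.862 1.6
endloop
endfacet
facet normal -0.782 -0.295 0.550
outer loop
vertex 0.871 0.125 1.979
vertex 0.977 -0.862 1.6
vertex 1.49 -0.574 2.484
endloop
endfacet
facet normal 0.245 0.938 0.247
outer loop
vertex 1.496 0.765 1.408
vertex 1.811 0.431 2.365
vertex 2.503 0.462 1.56
endloop
endfacet
facet normal 0.241 0.038 0.970
outer loop
vertex 1.811 0.431 2.365
vertex 1.49 -0.574 2.484
vertex 2.499 -0.366 2.225
endloop
endfacet
facet normal -0.319 -0.831 0.456
outer loop
vertex 1.49 -0.574 2.484
vertex 0.977 -0.862 1.6
vertex 1.984 -1.165 1.752
endloop
endfacet
facet normal -0.661 -0.468 -0.586
outer loop
vertex 0.977 -0.862 1.6
vertex 0.981 -0.034 0.935
vertex 1.669 -0.831 0.795
endloop
endfacet
facet normal -0.312 0.625 -0.715
outer loop
vertex 0.981 -0.034 0.935
vertex 1.496 0.765 1.408
vertex 1.99 0.174 0.676
endloop
endfacet
facet normal 0.993 0.071 0.094
outer loop
vertex 2.609 -0.525 1.181
vertex 2.503 0.462 1.56
vertex 2.499 -0.366 2.225
endloop
endfacet
facet normal 0.778 -0.604 0.174
outer loop
vertex 2.609 -0.525 1.181
vertex 2.499 -0.366 2.225
vertex 1.984 -1.165 1.752
endloop
endfacet
facet normal 0.432 -0.798 -0.421
outer loop
vertex 2.609 -0.525 1.181
vertex 1.984 -1.165 1.752
vertex 1.669 -0.831 0.795
endloop
endfacet
facet normal 0.435 -0.242 -0.867
outer loop
vertex 2.609 -0.525 1.181
vertex 1.669 -0.831 0.795
vertex 1.99 0.174 0.676
endloop
endfacet
facet normal 0.782 0.295 -0.550
outer loop
vertex 2.609 -0.525 1.181
vertex 1.99 0.174 0.676
vertex 2.503 0.462 1.56
endloop
endfacet
facet normal 0.661 0.468 0.586
outer loop
vertex 2.499 -0.366 2.225
vertex 2.503 0.462 1.56
vertex 1.811 0.431 2.365
endloop
endfacet
facet normal 0.312 -0.625 0.715
outer loop
vertex 1.984 -1.165 1.752
vertex 2.499 -0.366 2.225
vertex 1.49 -0.574 2.484
endloop
endfacet
facet normal -0.245 -0.938 -0.247
outer loop
vertex 1.669 -0.831 0.795
vertex 1.984 -1.165 1.752
vertex 0.977 -0.862 1.6
endloop
endfacet
facet normal -0.241 -0.038 -0.970
outer loop
vertex 1.99 0.174 0.676
vertex 1.669 -0.831 0.795
vertex 0.981 -0.034 0.935
endloop
endfacet
facet normal 0.319 0.831 -0.456
outer loop
vertex 2.503 0.462 1.56
vertex 1.99 0.174 0.676
vertex 1.496 0.765 1.408
endloop
endfacet
facet normal 0.151 -0.669 -0.728
outer loop
vertex -0.492 -2.452 -2.298
vertex -1.165 -1.962 -2.888
vertex -0.178 -1.706 -2.918
endloop
endfacet
facet normal 0.815 0.127 0.566
outer loop
vertex -0.492 -2.452 -2.298
vertex -0.178 -1.706 -2.918
vertex -1.495 -0.498 -1.292
endloop
endfacet
facet normal 0.151 -0.668 -0.728
outer loop
vertex -0.178 -1.706 -2.918
vertex -1.165 -1.962 -2.888
vertex -0.851 -1.215 -3.508
endloop
endfacet
facet normal 0.627 0.776 -0.069
outer loop
vertex -0.178 -1.706 -2.918
vertex -0.851 -1.215 -3.508
vertex -1.495 -0.498 -1.292
endloop
endfacet
facet normal 0.151 -0.668 -0.729
outer loop
vertex -0.851 -1.215 -3.508
vertex -1.165 -1.962 -2.888
vertex -1.837 -1.471 -3.477
endloop
endfacet
facet normal -0.245 0.899 -0.362
outer loop
vertex -0.851 -1.215 -3.508
vertex -1.837 -1.471 -3.477
vertex -1.495 -0.498 -1.292
endloop
endfacet
facet normal 0.150 -0.668 -0.729
outer loop
vertex -1.837 -1.471 -3.477
vertex -1.165 -1.962 -2.888
vertex -2.152 -2.218 -2.857
endloop
endfacet
facet normal -0.927 0.373 -0.021
outer loop
vertex -1.837 -1.471 -3.477
vertex -2.152 -2.218 -2.857
vertex -1.495 -0.498 -1.292
endloop
endfacet
facet normal 0.151 -0.669 -0.728
outer loop
vertex -2.152 -2.218 -2.857
vertex -1.165 -1.962 -2.888
vertex -1.479 -2.708 -2.268
endloop
endfacet
facet normal -0.739 -0.277 0.614
outer loop
vertex -2.152 -2.218 -2.857
vertex -1.479 -2.708 -2.268
vertex -1.495 -0.498 -1.292
endloop
endfacet
facet normal 0.151 -0.669 -0.728
outer loop
vertex -1.479 -2.708 -2.268
vertex -1.165 -1.962 -2.888
vertex -0.492 -2.452 -2.298
endloop
endfacet
facet normal 0.131 -0.400 0.907
outer loop
vertex -1.479 -2.708 -2.268
vertex -0.492 -2.452 -2.298
vertex -1.495 -0.498 -1.292
endloop
endfacet
facet normal -0.822 0.124 0.556
outer loop
vertex 0.924 -2.919 0.886
vertex 0.655 -1.646 0.203
vertex -0.03 -3.775 -0.334
endloop
endfacet
facet normal 0.183 -0.866 0.465
outer loop
vertex 1.285 -3.974 -1.223
vertex 0.924 -2.919 0.886
vertex -0.03 -3.775 -0.334
endloop
endfacet
facet normal -0.822 0.124 0.556
outer loop
vertex -0.03 -3.775 -0.334
vertex 0.655 -1.646 0.203
vertex -0.299 -2.502 -1.017
endloop
endfacet
facet normal -0.539 -0.484 -0.689
outer loop
vertex -0.299 -2.502 -1.017
vertex 1.285 -3.974 -1.223
vertex -0.03 -3.775 -0.334
endloop
endfacet
facet normal 0.539 0.484 0.689
outer loop
vertex 0.924 -2.919 0.886
vertex 1.97 -1.845 -0.686
vertex 0.655 -1.646 0.203
endloop
endfacet
facet normal 0.183 -0.866 0.465
outer loop
vertex 2.239 -3.118 -0.003
vertex 0.924 -2.919 0.886
vertex 1.285 -3.974 -1.223
endloop
endfacet
facet normal 0.539 0.484 0.689
outer loop
vertex 2.239 -3.118 -0.003
vertex 1.97 -1.845 -0.686
vertex 0.924 -2.919 0.886
endloop
endfacet
facet normal -0.183 0.866 -0.465
outer loop
vertex 0.655 -1.646 0.203
vertex 1.97 -1.845 -0.686
vertex -0.299 -2.502 -1.017
endloop
endfacet
facet normal -0.539 -0.484 -0.689
outer loop
vertex 1.016 -2.701 -1.906
vertex 1.285 -3.974 -1.223
vertex -0.299 -2.502 -1.017
endloop
endfacet
facet normal -0.183 0.866 -0.465
outer loop
vertex -0.299 -2.502 -1.017
vertex 1.97 -1.845 -0.686
vertex 1.016 -2.701 -1.906
endloop
endfacet
facet normal 0.822 -0.124 -0.556
outer loop
vertex 1.016 -2.701 -1.906
vertex 2.239 -3.118 -0.003
vertex 1.285 -3.974 -1.223
endloop
endfacet
facet normal 0.822 -0.124 -0.556
outer loop
vertex 1.97 -1.845 -0.686
vertex 2.239 -3.118 -0.003
vertex 1.016 -2.701 -1.906
endloop
endfacet

endsolid


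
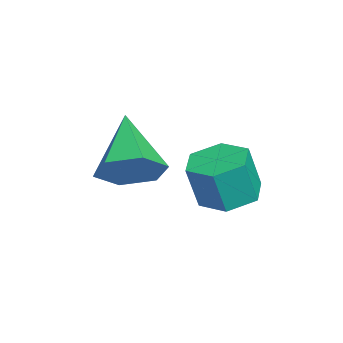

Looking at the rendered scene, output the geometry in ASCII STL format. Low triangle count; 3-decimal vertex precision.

solid 
facet normal 0.815 0.086 -0.574
outer loop
vertex -2.36 -3.468 -0.199
vertex -2.85 -3.774 -0.941
vertex -2.812 -2.855 -0.749
endloop
endfacet
facet normal -0.009 0.664 0.747
outer loop
vertex -2.36 -3.468 -0.199
vertex -2.812 -2.855 -0.749
vertex -4.47 -3.946 0.201
endloop
endfacet
facet normal 0.815 0.086 -0.574
outer loop
vertex -2.812 -2.855 -0.749
vertex -2.85 -3.774 -0.941
vertex -3.302 -3.161 -1.491
endloop
endfacet
facet normal -0.544 0.839 0.013
outer loop
vertex -2.812 -2.855 -0.749
vertex -3.302 -3.161 -1.491
vertex -4.47 -3.946 0.201
endloop
endfacet
facet normal 0.815 0.086 -0.573
outer loop
vertex -3.302 -3.161 -1.491
vertex -2.85 -3.774 -0.941
vertex -3.339 -4.08 -1.682
endloop
endfacet
facet normal -0.844 0.141 -0.517
outer loop
vertex -3.302 -3.161 -1.491
vertex -3.339 -4.08 -1.682
vertex -4.47 -3.946 0.201
endloop
endfacet
facet normal 0.815 0.086 -0.573
outer loop
vertex -3.339 -4.08 -1.682
vertex -2.85 -3.774 -0.941
vertex -2.887 -4.694 -1.132
endloop
endfacet
facet normal -0.609 -0.729 -0.314
outer loop
vertex -3.339 -4.08 -1.682
vertex -2.887 -4.694 -1.132
vertex -4.47 -3.946 0.201
endloop
endfacet
facet normal 0.815 0.086 -0.574
outer loop
vertex -2.887 -4.694 -1.132
vertex -2.85 -3.774 -0.941
vertex -2.397 -4.387 -0.39
endloop
endfacet
facet normal -0.072 -0.904 0.422
outer loop
vertex -2.887 -4.694 -1.132
vertex -2.397 -4.387 -0.39
vertex -4.47 -3.946 0.201
endloop
endfacet
facet normal 0.815 0.086 -0.574
outer loop
vertex -2.397 -4.387 -0.39
vertex -2.85 -3.774 -0.941
vertex -2.36 -3.468 -0.199
endloop
endfacet
facet normal 0.227 -0.207 0.952
outer loop
vertex -2.397 -4.387 -0.39
vertex -2.36 -3.468 -0.199
vertex -4.47 -3.946 0.201
endloop
endfacet
facet normal -0.123 0.243 -0.962
outer loop
vertex -1.127 -0.786 -0.964
vertex -1.65 -1.412 -1.055
vertex -1.929 -0.674 -0.833
endloop
endfacet
facet normal 0.170 0.960 0.222
outer loop
vertex -1.127 -0.786 -0.964
vertex -1.929 -0.674 -0.833
vertex -0.968 -1.103 0.287
endloop
endfacet
facet normal 0.172 0.960 0.221
outer loop
vertex -0.968 -1.103 0.287
vertex -1.929 -0.674 -0.833
vertex -1.769 -0.99 0.418
endloop
endfacet
facet normal 0.123 -0.244 0.962
outer loop
vertex -0.968 -1.103 0.287
vertex -1.769 -0.99 0.418
vertex -1.49 -1.728 0.195
endloop
endfacet
facet normal -0.122 0.243 -0.962
outer loop
vertex -1.929 -0.674 -0.833
vertex -1.65 -1.412 -1.055
vertex -2.451 -1.299 -0.925
endloop
endfacet
facet normal -0.761 0.599 0.249
outer loop
vertex -1.929 -0.674 -0.833
vertex -2.451 -1.299 -0.925
vertex -1.769 -0.99 0.418
endloop
endfacet
facet normal -0.761 0.599 0.249
outer loop
vertex -1.769 -0.99 0.418
vertex -2.451 -1.299 -0.925
vertex -2.292 -1.616 0.326
endloop
endfacet
facet normal 0.123 -0.244 0.962
outer loop
vertex -1.769 -0.99 0.418
vertex -2.292 -1.616 0.326
vertex -1.49 -1.728 0.195
endloop
endfacet
facet normal -0.122 0.243 -0.962
outer loop
vertex -2.451 -1.299 -0.925
vertex -1.65 -1.412 -1.055
vertex -2.172 -2.037 -1.147
endloop
endfacet
facet normal -0.932 -0.361 0.027
outer loop
vertex -2.451 -1.299 -0.925
vertex -2.172 -2.037 -1.147
vertex -2.292 -1.616 0.326
endloop
endfacet
facet normal -0.932 -0.361 0.027
outer loop
vertex -2.292 -1.616 0.326
vertex -2.172 -2.037 -1.147
vertex -2.013 -2.354 0.104
endloop
endfacet
facet normal 0.123 -0.243 0.962
outer loop
vertex -2.292 -1.616 0.326
vertex -2.013 -2.354 0.104
vertex -1.49 -1.728 0.195
endloop
endfacet
facet normal -0.123 0.244 -0.962
outer loop
vertex -2.172 -2.037 -1.147
vertex -1.65 -1.412 -1.055
vertex -1.371 -2.15 -1.278
endloop
endfacet
facet normal -0.172 -0.960 -0.221
outer loop
vertex -2.172 -2.037 -1.147
vertex -1.371 -2.15 -1.278
vertex -2.013 -2.354 0.104
endloop
endfacet
facet normal -0.170 -0.960 -0.221
outer loop
vertex -2.013 -2.354 0.104
vertex -1.371 -2.15 -1.278
vertex -1.211 -2.466 -0.027
endloop
endfacet
facet normal 0.123 -0.243 0.962
outer loop
vertex -2.013 -2.354 0.104
vertex -1.211 -2.466 -0.027
vertex -1.49 -1.728 0.195
endloop
endfacet
facet normal -0.123 0.244 -0.962
outer loop
vertex -1.371 -2.15 -1.278
vertex -1.65 -1.412 -1.055
vertex -0.848 -1.524 -1.186
endloop
endfacet
facet normal 0.761 -0.599 -0.249
outer loop
vertex -1.371 -2.15 -1.278
vertex -0.848 -1.524 -1.186
vertex -1.211 -2.466 -0.027
endloop
endfacet
facet normal 0.761 -0.599 -0.249
outer loop
vertex -1.211 -2.466 -0.027
vertex -0.848 -1.524 -1.186
vertex -0.689 -1.841 0.065
endloop
endfacet
facet normal 0.122 -0.243 0.962
outer loop
vertex -1.211 -2.466 -0.027
vertex -0.689 -1.841 0.065
vertex -1.49 -1.728 0.195
endloop
endfacet
facet normal -0.123 0.243 -0.962
outer loop
vertex -0.848 -1.524 -1.186
vertex -1.65 -1.412 -1.055
vertex -1.127 -0.786 -0.964
endloop
endfacet
facet normal 0.932 0.361 -0.027
outer loop
vertex -0.848 -1.524 -1.186
vertex -1.127 -0.786 -0.964
vertex -0.689 -1.841 0.065
endloop
endfacet
facet normal 0.932 0.361 -0.027
outer loop
vertex -0.689 -1.841 0.065
vertex -1.127 -0.786 -0.964
vertex -0.968 -1.103 0.287
endloop
endfacet
facet normal 0.122 -0.243 0.962
outer loop
vertex -0.689 -1.841 0.065
vertex -0.968 -1.103 0.287
vertex -1.49 -1.728 0.195
endloop
endfacet

endsolid
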